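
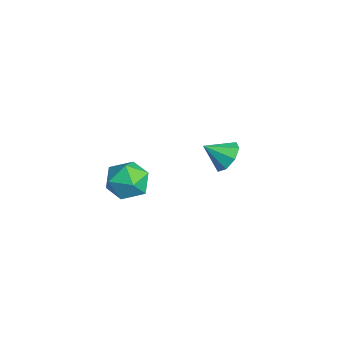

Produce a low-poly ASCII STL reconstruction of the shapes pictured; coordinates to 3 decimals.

solid 
facet normal -0.195 0.511 0.837
outer loop
vertex 3.555 -0.492 2.969
vertex 2.588 -0.878 2.979
vertex 3.356 -1.384 3.467
endloop
endfacet
facet normal 0.496 0.336 0.801
outer loop
vertex 3.555 -0.492 2.969
vertex 3.356 -1.384 3.467
vertex 4.219 -1.29 2.893
endloop
endfacet
facet normal 0.762 0.615 0.200
outer loop
vertex 3.555 -0.492 2.969
vertex 4.219 -1.29 2.893
vertex 3.985 -0.726 2.05
endloop
endfacet
facet normal 0.236 0.962 -0.134
outer loop
vertex 3.555 -0.492 2.969
vertex 3.985 -0.726 2.05
vertex 2.977 -0.471 2.104
endloop
endfacet
facet normal -0.356 0.898 0.259
outer loop
vertex 3.555 -0.492 2.969
vertex 2.977 -0.471 2.104
vertex 2.588 -0.878 2.979
endloop
endfacet
facet normal 0.541 -0.374 0.753
outer loop
vertex 4.219 -1.29 2.893
vertex 3.356 -1.384 3.467
vertex 3.663 -2.169 2.856
endloop
endfacet
facet normal -0.576 -0.091 0.812
outer loop
vertex 3.356 -1.384 3.467
vertex 2.588 -0.878 2.979
vertex 2.655 -1.914 2.91
endloop
endfacet
facet normal -0.836 0.534 -0.123
outer loop
vertex 2.588 -0.878 2.979
vertex 2.977 -0.471 2.104
vertex 2.421 -1.35 2.067
endloop
endfacet
facet normal 0.121 0.639 -0.760
outer loop
vertex 2.977 -0.471 2.104
vertex 3.985 -0.726 2.05
vertex 3.284 -1.256 1.493
endloop
endfacet
facet normal 0.973 0.077 -0.218
outer loop
vertex 3.985 -0.726 2.05
vertex 4.219 -1.29 2.893
vertex 4.052 -1.762 1.981
endloop
endfacet
facet normal -0.236 -0.962 0.134
outer loop
vertex 3.085 -2.148 1.991
vertex 3.663 -2.169 2.856
vertex 2.655 -1.914 2.91
endloop
endfacet
facet normal -0.762 -0.615 -0.200
outer loop
vertex 3.085 -2.148 1.991
vertex 2.655 -1.914 2.91
vertex 2.421 -1.35 2.067
endloop
endfacet
facet normal -0.496 -0.336 -0.801
outer loop
vertex 3.085 -2.148 1.991
vertex 2.421 -1.35 2.067
vertex 3.284 -1.256 1.493
endloop
endfacet
facet normal 0.195 -0.511 -0.837
outer loop
vertex 3.085 -2.148 1.991
vertex 3.284 -1.256 1.493
vertex 4.052 -1.762 1.981
endloop
endfacet
facet normal 0.356 -0.898 -0.259
outer loop
vertex 3.085 -2.148 1.991
vertex 4.052 -1.762 1.981
vertex 3.663 -2.169 2.856
endloop
endfacet
facet normal -0.121 -0.639 0.760
outer loop
vertex 2.655 -1.914 2.91
vertex 3.663 -2.169 2.856
vertex 3.356 -1.384 3.467
endloop
endfacet
facet normal -0.973 -0.077 0.218
outer loop
vertex 2.421 -1.35 2.067
vertex 2.655 -1.914 2.91
vertex 2.588 -0.878 2.979
endloop
endfacet
facet normal -0.541 0.374 -0.753
outer loop
vertex 3.284 -1.256 1.493
vertex 2.421 -1.35 2.067
vertex 2.977 -0.471 2.104
endloop
endfacet
facet normal 0.576 0.091 -0.812
outer loop
vertex 4.052 -1.762 1.981
vertex 3.284 -1.256 1.493
vertex 3.985 -0.726 2.05
endloop
endfacet
facet normal 0.836 -0.534 0.123
outer loop
vertex 3.663 -2.169 2.856
vertex 4.052 -1.762 1.981
vertex 4.219 -1.29 2.893
endloop
endfacet
facet normal 0.192 0.783 -0.592
outer loop
vertex -1.212 3.849 -1.758
vertex -1.623 4.387 -1.18
vertex -0.787 4.1 -1.288
endloop
endfacet
facet normal 0.542 -0.840 -0.041
outer loop
vertex -1.212 3.849 -1.758
vertex -0.787 4.1 -1.288
vertex -1.877 3.353 -0.4
endloop
endfacet
facet normal 0.193 0.783 -0.591
outer loop
vertex -0.787 4.1 -1.288
vertex -1.623 4.387 -1.18
vertex -0.852 4.518 -0.755
endloop
endfacet
facet normal 0.727 -0.494 0.476
outer loop
vertex -0.787 4.1 -1.288
vertex -0.852 4.518 -0.755
vertex -1.877 3.353 -0.4
endloop
endfacet
facet normal 0.193 0.783 -0.591
outer loop
vertex -0.852 4.518 -0.755
vertex -1.623 4.387 -1.18
vertex -1.369 4.86 -0.471
endloop
endfacet
facet normal 0.427 -0.101 0.899
outer loop
vertex -0.852 4.518 -0.755
vertex -1.369 4.86 -0.471
vertex -1.877 3.353 -0.4
endloop
endfacet
facet normal 0.192 0.783 -0.591
outer loop
vertex -1.369 4.86 -0.471
vertex -1.623 4.387 -1.18
vertex -2.034 4.924 -0.602
endloop
endfacet
facet normal -0.182 0.107 0.977
outer loop
vertex -1.369 4.86 -0.471
vertex -2.034 4.924 -0.602
vertex -1.877 3.353 -0.4
endloop
endfacet
facet normal 0.193 0.783 -0.591
outer loop
vertex -2.034 4.924 -0.602
vertex -1.623 4.387 -1.18
vertex -2.458 4.674 -1.072
endloop
endfacet
facet normal -0.745 0.011 0.667
outer loop
vertex -2.034 4.924 -0.602
vertex -2.458 4.674 -1.072
vertex -1.877 3.353 -0.4
endloop
endfacet
facet normal 0.193 0.783 -0.591
outer loop
vertex -2.458 4.674 -1.072
vertex -1.623 4.387 -1.18
vertex -2.393 4.255 -1.606
endloop
endfacet
facet normal -0.931 -0.334 0.149
outer loop
vertex -2.458 4.674 -1.072
vertex -2.393 4.255 -1.606
vertex -1.877 3.353 -0.4
endloop
endfacet
facet normal 0.193 0.783 -0.591
outer loop
vertex -2.393 4.255 -1.606
vertex -1.623 4.387 -1.18
vertex -1.877 3.914 -1.89
endloop
endfacet
facet normal -0.631 -0.726 -0.273
outer loop
vertex -2.393 4.255 -1.606
vertex -1.877 3.914 -1.89
vertex -1.877 3.353 -0.4
endloop
endfacet
facet normal 0.194 0.783 -0.591
outer loop
vertex -1.877 3.914 -1.89
vertex -1.623 4.387 -1.18
vertex -1.212 3.849 -1.758
endloop
endfacet
facet normal -0.022 -0.936 -0.352
outer loop
vertex -1.877 3.914 -1.89
vertex -1.212 3.849 -1.758
vertex -1.877 3.353 -0.4
endloop
endfacet

endsolid


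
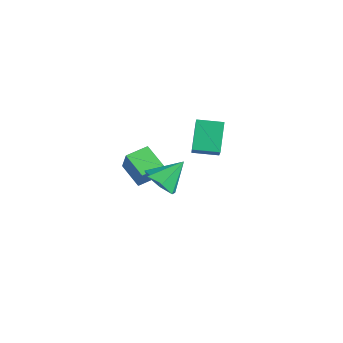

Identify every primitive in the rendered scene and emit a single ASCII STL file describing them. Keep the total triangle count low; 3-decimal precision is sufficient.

solid 
facet normal -0.493 0.090 -0.865
outer loop
vertex -4.747 0.501 -3.565
vertex -4.89 1.915 -3.336
vertex -3.277 0.78 -4.373
endloop
endfacet
facet normal 0.099 -0.982 -0.159
outer loop
vertex -2.43 0.625 -2.884
vertex -4.747 0.501 -3.565
vertex -3.277 0.78 -4.373
endloop
endfacet
facet normal -0.493 0.090 -0.865
outer loop
vertex -3.277 0.78 -4.373
vertex -4.89 1.915 -3.336
vertex -3.421 2.195 -4.144
endloop
endfacet
facet normal 0.865 0.165 -0.475
outer loop
vertex -3.421 2.195 -4.144
vertex -2.43 0.625 -2.884
vertex -3.277 0.78 -4.373
endloop
endfacet
facet normal -0.865 -0.164 0.475
outer loop
vertex -4.747 0.501 -3.565
vertex -4.043 1.76 -1.847
vertex -4.89 1.915 -3.336
endloop
endfacet
facet normal 0.099 -0.982 -0.160
outer loop
vertex -3.899 0.345 -2.076
vertex -4.747 0.501 -3.565
vertex -2.43 0.625 -2.884
endloop
endfacet
facet normal -0.864 -0.165 0.475
outer loop
vertex -3.899 0.345 -2.076
vertex -4.043 1.76 -1.847
vertex -4.747 0.501 -3.565
endloop
endfacet
facet normal -0.100 0.982 0.159
outer loop
vertex -4.89 1.915 -3.336
vertex -4.043 1.76 -1.847
vertex -3.421 2.195 -4.144
endloop
endfacet
facet normal 0.864 0.164 -0.475
outer loop
vertex -2.573 2.039 -2.655
vertex -2.43 0.625 -2.884
vertex -3.421 2.195 -4.144
endloop
endfacet
facet normal -0.099 0.982 0.159
outer loop
vertex -3.421 2.195 -4.144
vertex -4.043 1.76 -1.847
vertex -2.573 2.039 -2.655
endloop
endfacet
facet normal 0.493 -0.090 0.865
outer loop
vertex -2.573 2.039 -2.655
vertex -3.899 0.345 -2.076
vertex -2.43 0.625 -2.884
endloop
endfacet
facet normal 0.493 -0.090 0.865
outer loop
vertex -4.043 1.76 -1.847
vertex -3.899 0.345 -2.076
vertex -2.573 2.039 -2.655
endloop
endfacet
facet normal -0.674 0.334 -0.659
outer loop
vertex -2.242 3.82 0.55
vertex -1.461 5.117 0.408
vertex -1.175 3.015 -0.951
endloop
endfacet
facet normal -0.514 -0.853 0.092
outer loop
vertex 0.301 2.283 0.492
vertex -2.242 3.82 0.55
vertex -1.175 3.015 -0.951
endloop
endfacet
facet normal -0.674 0.334 -0.659
outer loop
vertex -1.175 3.015 -0.951
vertex -1.461 5.117 0.408
vertex -0.395 4.311 -1.092
endloop
endfacet
facet normal 0.531 -0.401 -0.747
outer loop
vertex -0.395 4.311 -1.092
vertex 0.301 2.283 0.492
vertex -1.175 3.015 -0.951
endloop
endfacet
facet normal -0.531 0.401 0.746
outer loop
vertex -2.242 3.82 0.55
vertex 0.015 4.385 1.851
vertex -1.461 5.117 0.408
endloop
endfacet
facet normal -0.513 -0.853 0.093
outer loop
vertex -0.765 3.089 1.992
vertex -2.242 3.82 0.55
vertex 0.301 2.283 0.492
endloop
endfacet
facet normal -0.531 0.401 0.747
outer loop
vertex -0.765 3.089 1.992
vertex 0.015 4.385 1.851
vertex -2.242 3.82 0.55
endloop
endfacet
facet normal 0.514 0.853 -0.093
outer loop
vertex -1.461 5.117 0.408
vertex 0.015 4.385 1.851
vertex -0.395 4.311 -1.092
endloop
endfacet
facet normal 0.530 -0.401 -0.747
outer loop
vertex 1.082 3.58 0.35
vertex 0.301 2.283 0.492
vertex -0.395 4.311 -1.092
endloop
endfacet
facet normal 0.513 0.853 -0.093
outer loop
vertex -0.395 4.311 -1.092
vertex 0.015 4.385 1.851
vertex 1.082 3.58 0.35
endloop
endfacet
facet normal 0.674 -0.334 0.659
outer loop
vertex 1.082 3.58 0.35
vertex -0.765 3.089 1.992
vertex 0.301 2.283 0.492
endloop
endfacet
facet normal 0.674 -0.334 0.659
outer loop
vertex 0.015 4.385 1.851
vertex -0.765 3.089 1.992
vertex 1.082 3.58 0.35
endloop
endfacet
facet normal -0.043 -0.732 -0.680
outer loop
vertex 4.017 -1.503 1.252
vertex 3.12 -1.053 0.824
vertex 4.163 -0.872 0.563
endloop
endfacet
facet normal 0.891 0.224 0.394
outer loop
vertex 4.017 -1.503 1.252
vertex 4.163 -0.872 0.563
vertex 3.2 0.293 2.076
endloop
endfacet
facet normal -0.043 -0.732 -0.680
outer loop
vertex 4.163 -0.872 0.563
vertex 3.12 -1.053 0.824
vertex 3.524 -0.377 0.071
endloop
endfacet
facet normal 0.670 0.730 -0.136
outer loop
vertex 4.163 -0.872 0.563
vertex 3.524 -0.377 0.071
vertex 3.2 0.293 2.076
endloop
endfacet
facet normal -0.042 -0.732 -0.680
outer loop
vertex 3.524 -0.377 0.071
vertex 3.12 -1.053 0.824
vertex 2.581 -0.392 0.146
endloop
endfacet
facet normal -0.041 0.946 -0.323
outer loop
vertex 3.524 -0.377 0.071
vertex 2.581 -0.392 0.146
vertex 3.2 0.293 2.076
endloop
endfacet
facet normal -0.043 -0.732 -0.680
outer loop
vertex 2.581 -0.392 0.146
vertex 3.12 -1.053 0.824
vertex 2.045 -0.905 0.732
endloop
endfacet
facet normal -0.705 0.708 -0.025
outer loop
vertex 2.581 -0.392 0.146
vertex 2.045 -0.905 0.732
vertex 3.2 0.293 2.076
endloop
endfacet
facet normal -0.043 -0.732 -0.680
outer loop
vertex 2.045 -0.905 0.732
vertex 3.12 -1.053 0.824
vertex 2.318 -1.53 1.388
endloop
endfacet
facet normal -0.824 0.198 0.531
outer loop
vertex 2.045 -0.905 0.732
vertex 2.318 -1.53 1.388
vertex 3.2 0.293 2.076
endloop
endfacet
facet normal -0.043 -0.732 -0.680
outer loop
vertex 2.318 -1.53 1.388
vertex 3.12 -1.053 0.824
vertex 3.196 -1.796 1.619
endloop
endfacet
facet normal -0.306 -0.203 0.930
outer loop
vertex 2.318 -1.53 1.388
vertex 3.196 -1.796 1.619
vertex 3.2 0.293 2.076
endloop
endfacet
facet normal -0.043 -0.732 -0.680
outer loop
vertex 3.196 -1.796 1.619
vertex 3.12 -1.053 0.824
vertex 4.017 -1.503 1.252
endloop
endfacet
facet normal 0.457 -0.191 0.869
outer loop
vertex 3.196 -1.796 1.619
vertex 4.017 -1.503 1.252
vertex 3.2 0.293 2.076
endloop
endfacet

endsolid


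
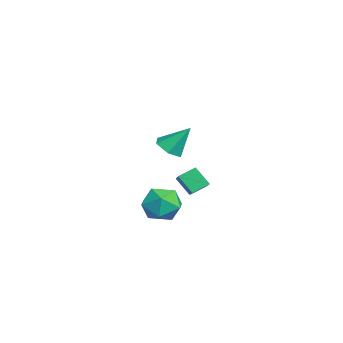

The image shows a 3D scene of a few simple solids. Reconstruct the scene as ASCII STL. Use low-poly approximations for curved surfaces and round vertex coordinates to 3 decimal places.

solid 
facet normal -0.898 -0.033 -0.438
outer loop
vertex -2.495 3.199 -1.031
vertex -2.722 3.931 -0.621
vertex -2.117 3.775 -1.85
endloop
endfacet
facet normal 0.262 -0.842 -0.472
outer loop
vertex -0.698 3.829 -1.159
vertex -2.495 3.199 -1.031
vertex -2.117 3.775 -1.85
endloop
endfacet
facet normal -0.898 -0.035 -0.438
outer loop
vertex -2.117 3.775 -1.85
vertex -2.722 3.931 -0.621
vertex -2.345 4.507 -1.44
endloop
endfacet
facet normal 0.352 0.538 -0.765
outer loop
vertex -2.345 4.507 -1.44
vertex -0.698 3.829 -1.159
vertex -2.117 3.775 -1.85
endloop
endfacet
facet normal -0.352 -0.538 0.766
outer loop
vertex -2.495 3.199 -1.031
vertex -1.303 3.985 0.07
vertex -2.722 3.931 -0.621
endloop
endfacet
facet normal 0.262 -0.842 -0.472
outer loop
vertex -1.075 3.253 -0.34
vertex -2.495 3.199 -1.031
vertex -0.698 3.829 -1.159
endloop
endfacet
facet normal -0.352 -0.538 0.766
outer loop
vertex -1.075 3.253 -0.34
vertex -1.303 3.985 0.07
vertex -2.495 3.199 -1.031
endloop
endfacet
facet normal -0.262 0.842 0.472
outer loop
vertex -2.722 3.931 -0.621
vertex -1.303 3.985 0.07
vertex -2.345 4.507 -1.44
endloop
endfacet
facet normal 0.352 0.538 -0.766
outer loop
vertex -0.925 4.561 -0.749
vertex -0.698 3.829 -1.159
vertex -2.345 4.507 -1.44
endloop
endfacet
facet normal -0.262 0.842 0.472
outer loop
vertex -2.345 4.507 -1.44
vertex -1.303 3.985 0.07
vertex -0.925 4.561 -0.749
endloop
endfacet
facet normal 0.899 0.034 0.437
outer loop
vertex -0.925 4.561 -0.749
vertex -1.075 3.253 -0.34
vertex -0.698 3.829 -1.159
endloop
endfacet
facet normal 0.898 0.034 0.438
outer loop
vertex -1.303 3.985 0.07
vertex -1.075 3.253 -0.34
vertex -0.925 4.561 -0.749
endloop
endfacet
facet normal -0.725 -0.463 0.511
outer loop
vertex 2.453 2.559 0.175
vertex 2.73 1.728 -0.185
vertex 3.103 2.04 0.627
endloop
endfacet
facet normal -0.500 0.120 0.857
outer loop
vertex 2.453 2.559 0.175
vertex 3.103 2.04 0.627
vertex 3.21 2.978 0.558
endloop
endfacet
facet normal -0.594 0.682 0.427
outer loop
vertex 2.453 2.559 0.175
vertex 3.21 2.978 0.558
vertex 2.903 3.246 -0.296
endloop
endfacet
facet normal -0.875 0.446 -0.185
outer loop
vertex 2.453 2.559 0.175
vertex 2.903 3.246 -0.296
vertex 2.606 2.473 -0.755
endloop
endfacet
facet normal -0.956 -0.261 -0.133
outer loop
vertex 2.453 2.559 0.175
vertex 2.606 2.473 -0.755
vertex 2.73 1.728 -0.185
endloop
endfacet
facet normal 0.200 0.049 0.979
outer loop
vertex 3.21 2.978 0.558
vertex 3.103 2.04 0.627
vertex 3.954 2.407 0.435
endloop
endfacet
facet normal -0.163 -0.894 0.418
outer loop
vertex 3.103 2.04 0.627
vertex 2.73 1.728 -0.185
vertex 3.657 1.634 -0.024
endloop
endfacet
facet normal -0.538 -0.567 -0.624
outer loop
vertex 2.73 1.728 -0.185
vertex 2.606 2.473 -0.755
vertex 3.35 1.902 -0.878
endloop
endfacet
facet normal -0.408 0.577 -0.707
outer loop
vertex 2.606 2.473 -0.755
vertex 2.903 3.246 -0.296
vertex 3.457 2.84 -0.947
endloop
endfacet
facet normal 0.048 0.958 0.283
outer loop
vertex 2.903 3.246 -0.296
vertex 3.21 2.978 0.558
vertex 3.83 3.152 -0.135
endloop
endfacet
facet normal 0.875 -0.446 0.185
outer loop
vertex 4.107 2.321 -0.495
vertex 3.954 2.407 0.435
vertex 3.657 1.634 -0.024
endloop
endfacet
facet normal 0.594 -0.682 -0.427
outer loop
vertex 4.107 2.321 -0.495
vertex 3.657 1.634 -0.024
vertex 3.35 1.902 -0.878
endloop
endfacet
facet normal 0.500 -0.120 -0.857
outer loop
vertex 4.107 2.321 -0.495
vertex 3.35 1.902 -0.878
vertex 3.457 2.84 -0.947
endloop
endfacet
facet normal 0.725 0.463 -0.511
outer loop
vertex 4.107 2.321 -0.495
vertex 3.457 2.84 -0.947
vertex 3.83 3.152 -0.135
endloop
endfacet
facet normal 0.956 0.261 0.133
outer loop
vertex 4.107 2.321 -0.495
vertex 3.83 3.152 -0.135
vertex 3.954 2.407 0.435
endloop
endfacet
facet normal 0.408 -0.577 0.707
outer loop
vertex 3.657 1.634 -0.024
vertex 3.954 2.407 0.435
vertex 3.103 2.04 0.627
endloop
endfacet
facet normal -0.048 -0.958 -0.283
outer loop
vertex 3.35 1.902 -0.878
vertex 3.657 1.634 -0.024
vertex 2.73 1.728 -0.185
endloop
endfacet
facet normal -0.200 -0.049 -0.979
outer loop
vertex 3.457 2.84 -0.947
vertex 3.35 1.902 -0.878
vertex 2.606 2.473 -0.755
endloop
endfacet
facet normal 0.163 0.894 -0.418
outer loop
vertex 3.83 3.152 -0.135
vertex 3.457 2.84 -0.947
vertex 2.903 3.246 -0.296
endloop
endfacet
facet normal 0.538 0.567 0.624
outer loop
vertex 3.954 2.407 0.435
vertex 3.83 3.152 -0.135
vertex 3.21 2.978 0.558
endloop
endfacet
facet normal -0.108 -0.604 -0.790
outer loop
vertex 2.473 2.255 2.855
vertex 2.145 2.767 2.508
vertex 2.841 2.703 2.462
endloop
endfacet
facet normal 0.817 -0.195 0.542
outer loop
vertex 2.473 2.255 2.855
vertex 2.841 2.703 2.462
vertex 2.295 3.613 3.612
endloop
endfacet
facet normal -0.108 -0.605 -0.789
outer loop
vertex 2.841 2.703 2.462
vertex 2.145 2.767 2.508
vertex 2.512 3.215 2.114
endloop
endfacet
facet normal 0.847 0.532 -0.019
outer loop
vertex 2.841 2.703 2.462
vertex 2.512 3.215 2.114
vertex 2.295 3.613 3.612
endloop
endfacet
facet normal -0.107 -0.606 -0.788
outer loop
vertex 2.512 3.215 2.114
vertex 2.145 2.767 2.508
vertex 1.817 3.278 2.16
endloop
endfacet
facet normal 0.071 0.967 -0.246
outer loop
vertex 2.512 3.215 2.114
vertex 1.817 3.278 2.16
vertex 2.295 3.613 3.612
endloop
endfacet
facet normal -0.106 -0.605 -0.789
outer loop
vertex 1.817 3.278 2.16
vertex 2.145 2.767 2.508
vertex 1.449 2.83 2.553
endloop
endfacet
facet normal -0.732 0.676 0.085
outer loop
vertex 1.817 3.278 2.16
vertex 1.449 2.83 2.553
vertex 2.295 3.613 3.612
endloop
endfacet
facet normal -0.106 -0.605 -0.789
outer loop
vertex 1.449 2.83 2.553
vertex 2.145 2.767 2.508
vertex 1.778 2.319 2.901
endloop
endfacet
facet normal -0.762 -0.051 0.646
outer loop
vertex 1.449 2.83 2.553
vertex 1.778 2.319 2.901
vertex 2.295 3.613 3.612
endloop
endfacet
facet normal -0.108 -0.604 -0.790
outer loop
vertex 1.778 2.319 2.901
vertex 2.145 2.767 2.508
vertex 2.473 2.255 2.855
endloop
endfacet
facet normal 0.013 -0.486 0.874
outer loop
vertex 1.778 2.319 2.901
vertex 2.473 2.255 2.855
vertex 2.295 3.613 3.612
endloop
endfacet

endsolid


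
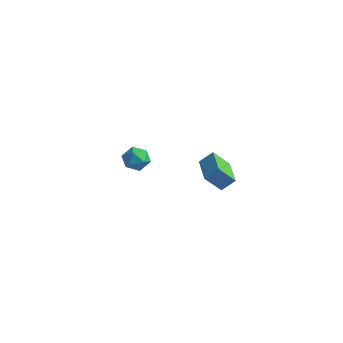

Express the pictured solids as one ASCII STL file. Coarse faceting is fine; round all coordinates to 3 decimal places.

solid 
facet normal -0.486 -0.561 -0.670
outer loop
vertex 4.141 -3.784 1.954
vertex 2.55 -2.399 1.948
vertex 4.795 -3.039 0.855
endloop
endfacet
facet normal 0.754 -0.657 0.003
outer loop
vertex 5.33 -2.421 1.592
vertex 4.141 -3.784 1.954
vertex 4.795 -3.039 0.855
endloop
endfacet
facet normal -0.486 -0.561 -0.670
outer loop
vertex 4.795 -3.039 0.855
vertex 2.55 -2.399 1.948
vertex 3.204 -1.653 0.849
endloop
endfacet
facet normal 0.441 0.504 -0.743
outer loop
vertex 3.204 -1.653 0.849
vertex 5.33 -2.421 1.592
vertex 4.795 -3.039 0.855
endloop
endfacet
facet normal -0.441 -0.504 0.743
outer loop
vertex 4.141 -3.784 1.954
vertex 3.085 -1.781 2.685
vertex 2.55 -2.399 1.948
endloop
endfacet
facet normal 0.754 -0.657 0.003
outer loop
vertex 4.676 -3.167 2.691
vertex 4.141 -3.784 1.954
vertex 5.33 -2.421 1.592
endloop
endfacet
facet normal -0.442 -0.504 0.742
outer loop
vertex 4.676 -3.167 2.691
vertex 3.085 -1.781 2.685
vertex 4.141 -3.784 1.954
endloop
endfacet
facet normal -0.754 0.657 -0.003
outer loop
vertex 2.55 -2.399 1.948
vertex 3.085 -1.781 2.685
vertex 3.204 -1.653 0.849
endloop
endfacet
facet normal 0.441 0.504 -0.742
outer loop
vertex 3.739 -1.036 1.586
vertex 5.33 -2.421 1.592
vertex 3.204 -1.653 0.849
endloop
endfacet
facet normal -0.754 0.657 -0.003
outer loop
vertex 3.204 -1.653 0.849
vertex 3.085 -1.781 2.685
vertex 3.739 -1.036 1.586
endloop
endfacet
facet normal 0.486 0.561 0.670
outer loop
vertex 3.739 -1.036 1.586
vertex 4.676 -3.167 2.691
vertex 5.33 -2.421 1.592
endloop
endfacet
facet normal 0.486 0.561 0.670
outer loop
vertex 3.085 -1.781 2.685
vertex 4.676 -3.167 2.691
vertex 3.739 -1.036 1.586
endloop
endfacet
facet normal -0.548 0.699 -0.459
outer loop
vertex -3.909 -0.478 -2.33
vertex -4.664 -0.67 -1.722
vertex -3.995 0.015 -1.477
endloop
endfacet
facet normal 0.147 0.863 -0.484
outer loop
vertex -3.909 -0.478 -2.33
vertex -3.995 0.015 -1.477
vertex -3.108 -0.304 -1.777
endloop
endfacet
facet normal 0.488 0.327 -0.809
outer loop
vertex -3.909 -0.478 -2.33
vertex -3.108 -0.304 -1.777
vertex -3.23 -1.185 -2.207
endloop
endfacet
facet normal 0.005 -0.167 -0.986
outer loop
vertex -3.909 -0.478 -2.33
vertex -3.23 -1.185 -2.207
vertex -4.191 -1.412 -2.173
endloop
endfacet
facet normal -0.636 0.063 -0.769
outer loop
vertex -3.909 -0.478 -2.33
vertex -4.191 -1.412 -2.173
vertex -4.664 -0.67 -1.722
endloop
endfacet
facet normal 0.388 0.903 0.186
outer loop
vertex -3.108 -0.304 -1.777
vertex -3.995 0.015 -1.477
vertex -3.369 -0.388 -0.827
endloop
endfacet
facet normal -0.736 0.638 0.227
outer loop
vertex -3.995 0.015 -1.477
vertex -4.664 -0.67 -1.722
vertex -4.33 -0.615 -0.793
endloop
endfacet
facet normal -0.878 -0.392 -0.276
outer loop
vertex -4.664 -0.67 -1.722
vertex -4.191 -1.412 -2.173
vertex -4.452 -1.496 -1.223
endloop
endfacet
facet normal 0.158 -0.764 -0.626
outer loop
vertex -4.191 -1.412 -2.173
vertex -3.23 -1.185 -2.207
vertex -3.565 -1.815 -1.523
endloop
endfacet
facet normal 0.940 0.036 -0.340
outer loop
vertex -3.23 -1.185 -2.207
vertex -3.108 -0.304 -1.777
vertex -2.896 -1.13 -1.278
endloop
endfacet
facet normal -0.005 0.167 0.986
outer loop
vertex -3.651 -1.322 -0.67
vertex -3.369 -0.388 -0.827
vertex -4.33 -0.615 -0.793
endloop
endfacet
facet normal -0.488 -0.327 0.809
outer loop
vertex -3.651 -1.322 -0.67
vertex -4.33 -0.615 -0.793
vertex -4.452 -1.496 -1.223
endloop
endfacet
facet normal -0.147 -0.863 0.484
outer loop
vertex -3.651 -1.322 -0.67
vertex -4.452 -1.496 -1.223
vertex -3.565 -1.815 -1.523
endloop
endfacet
facet normal 0.548 -0.699 0.459
outer loop
vertex -3.651 -1.322 -0.67
vertex -3.565 -1.815 -1.523
vertex -2.896 -1.13 -1.278
endloop
endfacet
facet normal 0.636 -0.063 0.769
outer loop
vertex -3.651 -1.322 -0.67
vertex -2.896 -1.13 -1.278
vertex -3.369 -0.388 -0.827
endloop
endfacet
facet normal -0.158 0.764 0.626
outer loop
vertex -4.33 -0.615 -0.793
vertex -3.369 -0.388 -0.827
vertex -3.995 0.015 -1.477
endloop
endfacet
facet normal -0.940 -0.036 0.340
outer loop
vertex -4.452 -1.496 -1.223
vertex -4.33 -0.615 -0.793
vertex -4.664 -0.67 -1.722
endloop
endfacet
facet normal -0.388 -0.903 -0.186
outer loop
vertex -3.565 -1.815 -1.523
vertex -4.452 -1.496 -1.223
vertex -4.191 -1.412 -2.173
endloop
endfacet
facet normal 0.736 -0.638 -0.227
outer loop
vertex -2.896 -1.13 -1.278
vertex -3.565 -1.815 -1.523
vertex -3.23 -1.185 -2.207
endloop
endfacet
facet normal 0.878 0.392 0.276
outer loop
vertex -3.369 -0.388 -0.827
vertex -2.896 -1.13 -1.278
vertex -3.108 -0.304 -1.777
endloop
endfacet

endsolid


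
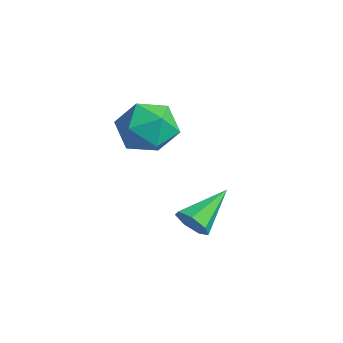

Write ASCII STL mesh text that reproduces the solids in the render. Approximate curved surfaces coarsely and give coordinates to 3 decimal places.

solid 
facet normal -0.615 0.760 0.207
outer loop
vertex -3.407 -2.304 3.1
vertex -3.96 -2.934 3.769
vertex -3.13 -2.362 4.134
endloop
endfacet
facet normal 0.038 0.998 0.046
outer loop
vertex -3.407 -2.304 3.1
vertex -3.13 -2.362 4.134
vertex -2.372 -2.356 3.376
endloop
endfacet
facet normal 0.201 0.766 -0.610
outer loop
vertex -3.407 -2.304 3.1
vertex -2.372 -2.356 3.376
vertex -2.733 -2.925 2.542
endloop
endfacet
facet normal -0.351 0.385 -0.853
outer loop
vertex -3.407 -2.304 3.1
vertex -2.733 -2.925 2.542
vertex -3.715 -3.282 2.785
endloop
endfacet
facet normal -0.856 0.382 -0.348
outer loop
vertex -3.407 -2.304 3.1
vertex -3.715 -3.282 2.785
vertex -3.96 -2.934 3.769
endloop
endfacet
facet normal 0.499 0.705 0.504
outer loop
vertex -2.372 -2.356 3.376
vertex -3.13 -2.362 4.134
vertex -2.285 -3.018 4.215
endloop
endfacet
facet normal -0.558 0.320 0.766
outer loop
vertex -3.13 -2.362 4.134
vertex -3.96 -2.934 3.769
vertex -3.267 -3.375 4.458
endloop
endfacet
facet normal -0.947 -0.292 -0.132
outer loop
vertex -3.96 -2.934 3.769
vertex -3.715 -3.282 2.785
vertex -3.628 -3.944 3.624
endloop
endfacet
facet normal -0.131 -0.286 -0.949
outer loop
vertex -3.715 -3.282 2.785
vertex -2.733 -2.925 2.542
vertex -2.87 -3.938 2.866
endloop
endfacet
facet normal 0.763 0.331 -0.556
outer loop
vertex -2.733 -2.925 2.542
vertex -2.372 -2.356 3.376
vertex -2.04 -3.366 3.231
endloop
endfacet
facet normal 0.351 -0.385 0.853
outer loop
vertex -2.593 -3.996 3.9
vertex -2.285 -3.018 4.215
vertex -3.267 -3.375 4.458
endloop
endfacet
facet normal -0.201 -0.766 0.610
outer loop
vertex -2.593 -3.996 3.9
vertex -3.267 -3.375 4.458
vertex -3.628 -3.944 3.624
endloop
endfacet
facet normal -0.038 -0.998 -0.046
outer loop
vertex -2.593 -3.996 3.9
vertex -3.628 -3.944 3.624
vertex -2.87 -3.938 2.866
endloop
endfacet
facet normal 0.615 -0.760 -0.207
outer loop
vertex -2.593 -3.996 3.9
vertex -2.87 -3.938 2.866
vertex -2.04 -3.366 3.231
endloop
endfacet
facet normal 0.856 -0.382 0.348
outer loop
vertex -2.593 -3.996 3.9
vertex -2.04 -3.366 3.231
vertex -2.285 -3.018 4.215
endloop
endfacet
facet normal 0.131 0.286 0.949
outer loop
vertex -3.267 -3.375 4.458
vertex -2.285 -3.018 4.215
vertex -3.13 -2.362 4.134
endloop
endfacet
facet normal -0.763 -0.331 0.556
outer loop
vertex -3.628 -3.944 3.624
vertex -3.267 -3.375 4.458
vertex -3.96 -2.934 3.769
endloop
endfacet
facet normal -0.499 -0.705 -0.504
outer loop
vertex -2.87 -3.938 2.866
vertex -3.628 -3.944 3.624
vertex -3.715 -3.282 2.785
endloop
endfacet
facet normal 0.558 -0.320 -0.766
outer loop
vertex -2.04 -3.366 3.231
vertex -2.87 -3.938 2.866
vertex -2.733 -2.925 2.542
endloop
endfacet
facet normal 0.947 0.292 0.132
outer loop
vertex -2.285 -3.018 4.215
vertex -2.04 -3.366 3.231
vertex -2.372 -2.356 3.376
endloop
endfacet
facet normal 0.254 -0.857 -0.448
outer loop
vertex -0.966 -2.744 0.501
vertex -1.3 -2.561 -0.038
vertex -0.667 -2.451 0.11
endloop
endfacet
facet normal 0.688 0.221 0.692
outer loop
vertex -0.966 -2.744 0.501
vertex -0.667 -2.451 0.11
vertex -1.74 -1.079 0.738
endloop
endfacet
facet normal 0.254 -0.857 -0.448
outer loop
vertex -0.667 -2.451 0.11
vertex -1.3 -2.561 -0.038
vertex -0.845 -2.241 -0.392
endloop
endfacet
facet normal 0.784 0.621 -0.018
outer loop
vertex -0.667 -2.451 0.11
vertex -0.845 -2.241 -0.392
vertex -1.74 -1.079 0.738
endloop
endfacet
facet normal 0.254 -0.857 -0.448
outer loop
vertex -0.845 -2.241 -0.392
vertex -1.3 -2.561 -0.038
vertex -1.366 -2.272 -0.628
endloop
endfacet
facet normal 0.228 0.763 -0.604
outer loop
vertex -0.845 -2.241 -0.392
vertex -1.366 -2.272 -0.628
vertex -1.74 -1.079 0.738
endloop
endfacet
facet normal 0.254 -0.857 -0.448
outer loop
vertex -1.366 -2.272 -0.628
vertex -1.3 -2.561 -0.038
vertex -1.838 -2.521 -0.419
endloop
endfacet
facet normal -0.562 0.540 -0.626
outer loop
vertex -1.366 -2.272 -0.628
vertex -1.838 -2.521 -0.419
vertex -1.74 -1.079 0.738
endloop
endfacet
facet normal 0.254 -0.857 -0.448
outer loop
vertex -1.838 -2.521 -0.419
vertex -1.3 -2.561 -0.038
vertex -1.905 -2.8 0.077
endloop
endfacet
facet normal -0.991 0.120 -0.066
outer loop
vertex -1.838 -2.521 -0.419
vertex -1.905 -2.8 0.077
vertex -1.74 -1.079 0.738
endloop
endfacet
facet normal 0.253 -0.857 -0.449
outer loop
vertex -1.905 -2.8 0.077
vertex -1.3 -2.561 -0.038
vertex -1.517 -2.9 0.486
endloop
endfacet
facet normal -0.735 -0.180 0.653
outer loop
vertex -1.905 -2.8 0.077
vertex -1.517 -2.9 0.486
vertex -1.74 -1.079 0.738
endloop
endfacet
facet normal 0.255 -0.857 -0.449
outer loop
vertex -1.517 -2.9 0.486
vertex -1.3 -2.561 -0.038
vertex -0.966 -2.744 0.501
endloop
endfacet
facet normal 0.011 -0.136 0.991
outer loop
vertex -1.517 -2.9 0.486
vertex -0.966 -2.744 0.501
vertex -1.74 -1.079 0.738
endloop
endfacet

endsolid


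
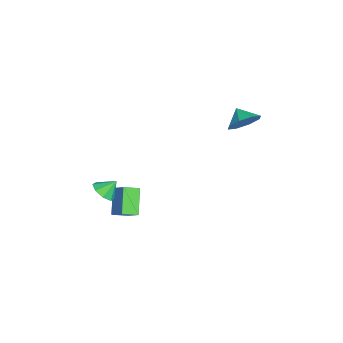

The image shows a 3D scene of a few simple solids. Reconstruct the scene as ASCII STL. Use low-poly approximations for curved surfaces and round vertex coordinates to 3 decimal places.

solid 
facet normal 0.733 0.355 -0.580
outer loop
vertex 0.826 4.375 4.492
vertex 0.362 3.99 3.67
vertex 0.326 4.879 4.169
endloop
endfacet
facet normal -0.314 0.272 0.910
outer loop
vertex 0.826 4.375 4.492
vertex 0.326 4.879 4.169
vertex -0.422 3.61 4.29
endloop
endfacet
facet normal 0.732 0.356 -0.581
outer loop
vertex 0.326 4.879 4.169
vertex 0.362 3.99 3.67
vertex -0.154 4.862 3.553
endloop
endfacet
facet normal -0.704 0.466 0.536
outer loop
vertex 0.326 4.879 4.169
vertex -0.154 4.862 3.553
vertex -0.422 3.61 4.29
endloop
endfacet
facet normal 0.733 0.356 -0.579
outer loop
vertex -0.154 4.862 3.553
vertex 0.362 3.99 3.67
vertex -0.331 4.335 3.005
endloop
endfacet
facet normal -0.966 0.249 0.072
outer loop
vertex -0.154 4.862 3.553
vertex -0.331 4.335 3.005
vertex -0.422 3.61 4.29
endloop
endfacet
facet normal 0.733 0.355 -0.580
outer loop
vertex -0.331 4.335 3.005
vertex 0.362 3.99 3.67
vertex -0.102 3.605 2.847
endloop
endfacet
facet normal -0.945 -0.251 -0.209
outer loop
vertex -0.331 4.335 3.005
vertex -0.102 3.605 2.847
vertex -0.422 3.61 4.29
endloop
endfacet
facet normal 0.733 0.355 -0.580
outer loop
vertex -0.102 3.605 2.847
vertex 0.362 3.99 3.67
vertex 0.398 3.101 3.171
endloop
endfacet
facet normal -0.655 -0.742 -0.143
outer loop
vertex -0.102 3.605 2.847
vertex 0.398 3.101 3.171
vertex -0.422 3.61 4.29
endloop
endfacet
facet normal 0.732 0.356 -0.581
outer loop
vertex 0.398 3.101 3.171
vertex 0.362 3.99 3.67
vertex 0.878 3.118 3.786
endloop
endfacet
facet normal -0.264 -0.936 0.232
outer loop
vertex 0.398 3.101 3.171
vertex 0.878 3.118 3.786
vertex -0.422 3.61 4.29
endloop
endfacet
facet normal 0.733 0.356 -0.580
outer loop
vertex 0.878 3.118 3.786
vertex 0.362 3.99 3.67
vertex 1.055 3.646 4.334
endloop
endfacet
facet normal -0.003 -0.720 0.694
outer loop
vertex 0.878 3.118 3.786
vertex 1.055 3.646 4.334
vertex -0.422 3.61 4.29
endloop
endfacet
facet normal 0.733 0.356 -0.580
outer loop
vertex 1.055 3.646 4.334
vertex 0.362 3.99 3.67
vertex 0.826 4.375 4.492
endloop
endfacet
facet normal -0.024 -0.219 0.975
outer loop
vertex 1.055 3.646 4.334
vertex 0.826 4.375 4.492
vertex -0.422 3.61 4.29
endloop
endfacet
facet normal 0.111 -0.683 -0.722
outer loop
vertex 1.943 -3.738 -1.018
vertex 1.159 -3.702 -1.173
vertex 1.807 -3.315 -1.439
endloop
endfacet
facet normal 0.731 0.585 0.352
outer loop
vertex 1.943 -3.738 -1.018
vertex 1.807 -3.315 -1.439
vertex 1.041 -2.978 -0.407
endloop
endfacet
facet normal 0.111 -0.683 -0.722
outer loop
vertex 1.807 -3.315 -1.439
vertex 1.159 -3.702 -1.173
vertex 1.291 -3.119 -1.704
endloop
endfacet
facet normal 0.368 0.929 -0.030
outer loop
vertex 1.807 -3.315 -1.439
vertex 1.291 -3.119 -1.704
vertex 1.041 -2.978 -0.407
endloop
endfacet
facet normal 0.111 -0.683 -0.722
outer loop
vertex 1.291 -3.119 -1.704
vertex 1.159 -3.702 -1.173
vertex 0.698 -3.264 -1.658
endloop
endfacet
facet normal -0.246 0.957 -0.151
outer loop
vertex 1.291 -3.119 -1.704
vertex 0.698 -3.264 -1.658
vertex 1.041 -2.978 -0.407
endloop
endfacet
facet normal 0.111 -0.683 -0.722
outer loop
vertex 0.698 -3.264 -1.658
vertex 1.159 -3.702 -1.173
vertex 0.375 -3.666 -1.328
endloop
endfacet
facet normal -0.755 0.654 0.058
outer loop
vertex 0.698 -3.264 -1.658
vertex 0.375 -3.666 -1.328
vertex 1.041 -2.978 -0.407
endloop
endfacet
facet normal 0.111 -0.684 -0.721
outer loop
vertex 0.375 -3.666 -1.328
vertex 1.159 -3.702 -1.173
vertex 0.511 -4.089 -0.906
endloop
endfacet
facet normal -0.858 0.197 0.474
outer loop
vertex 0.375 -3.666 -1.328
vertex 0.511 -4.089 -0.906
vertex 1.041 -2.978 -0.407
endloop
endfacet
facet normal 0.111 -0.683 -0.721
outer loop
vertex 0.511 -4.089 -0.906
vertex 1.159 -3.702 -1.173
vertex 1.027 -4.285 -0.641
endloop
endfacet
facet normal -0.496 -0.148 0.856
outer loop
vertex 0.511 -4.089 -0.906
vertex 1.027 -4.285 -0.641
vertex 1.041 -2.978 -0.407
endloop
endfacet
facet normal 0.111 -0.683 -0.721
outer loop
vertex 1.027 -4.285 -0.641
vertex 1.159 -3.702 -1.173
vertex 1.62 -4.14 -0.687
endloop
endfacet
facet normal 0.119 -0.176 0.977
outer loop
vertex 1.027 -4.285 -0.641
vertex 1.62 -4.14 -0.687
vertex 1.041 -2.978 -0.407
endloop
endfacet
facet normal 0.111 -0.683 -0.721
outer loop
vertex 1.62 -4.14 -0.687
vertex 1.159 -3.702 -1.173
vertex 1.943 -3.738 -1.018
endloop
endfacet
facet normal 0.628 0.128 0.768
outer loop
vertex 1.62 -4.14 -0.687
vertex 1.943 -3.738 -1.018
vertex 1.041 -2.978 -0.407
endloop
endfacet
facet normal -0.688 0.072 0.722
outer loop
vertex 0.064 -2.589 -1.744
vertex -0.226 -1.672 -2.112
vertex -0.785 -3.16 -2.496
endloop
endfacet
facet normal 0.282 -0.890 0.357
outer loop
vertex 0.446 -3.288 -3.788
vertex 0.064 -2.589 -1.744
vertex -0.785 -3.16 -2.496
endloop
endfacet
facet normal -0.688 0.072 0.723
outer loop
vertex -0.785 -3.16 -2.496
vertex -0.226 -1.672 -2.112
vertex -1.076 -2.243 -2.864
endloop
endfacet
facet normal -0.668 -0.450 -0.592
outer loop
vertex -1.076 -2.243 -2.864
vertex 0.446 -3.288 -3.788
vertex -0.785 -3.16 -2.496
endloop
endfacet
facet normal 0.669 0.449 0.593
outer loop
vertex 0.064 -2.589 -1.744
vertex 1.005 -1.8 -3.404
vertex -0.226 -1.672 -2.112
endloop
endfacet
facet normal 0.282 -0.890 0.357
outer loop
vertex 1.296 -2.717 -3.036
vertex 0.064 -2.589 -1.744
vertex 0.446 -3.288 -3.788
endloop
endfacet
facet normal 0.668 0.450 0.593
outer loop
vertex 1.296 -2.717 -3.036
vertex 1.005 -1.8 -3.404
vertex 0.064 -2.589 -1.744
endloop
endfacet
facet normal -0.282 0.890 -0.357
outer loop
vertex -0.226 -1.672 -2.112
vertex 1.005 -1.8 -3.404
vertex -1.076 -2.243 -2.864
endloop
endfacet
facet normal -0.668 -0.449 -0.593
outer loop
vertex 0.156 -2.371 -4.156
vertex 0.446 -3.288 -3.788
vertex -1.076 -2.243 -2.864
endloop
endfacet
facet normal -0.282 0.890 -0.357
outer loop
vertex -1.076 -2.243 -2.864
vertex 1.005 -1.8 -3.404
vertex 0.156 -2.371 -4.156
endloop
endfacet
facet normal 0.688 -0.072 -0.722
outer loop
vertex 0.156 -2.371 -4.156
vertex 1.296 -2.717 -3.036
vertex 0.446 -3.288 -3.788
endloop
endfacet
facet normal 0.688 -0.072 -0.722
outer loop
vertex 1.005 -1.8 -3.404
vertex 1.296 -2.717 -3.036
vertex 0.156 -2.371 -4.156
endloop
endfacet

endsolid


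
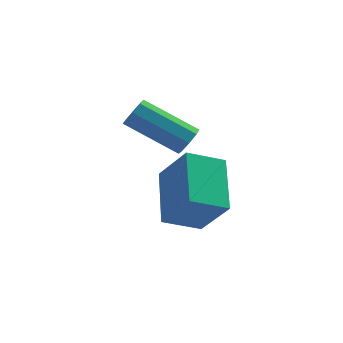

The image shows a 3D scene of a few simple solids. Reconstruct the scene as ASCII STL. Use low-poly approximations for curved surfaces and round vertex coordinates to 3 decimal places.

solid 
facet normal -0.475 0.425 -0.771
outer loop
vertex -0.614 -2.926 -3.707
vertex -0.699 -1.041 -2.616
vertex 0.635 -2.546 -4.267
endloop
endfacet
facet normal 0.039 -0.865 -0.500
outer loop
vertex 1.499 -3.319 -2.864
vertex -0.614 -2.926 -3.707
vertex 0.635 -2.546 -4.267
endloop
endfacet
facet normal -0.474 0.425 -0.771
outer loop
vertex 0.635 -2.546 -4.267
vertex -0.699 -1.041 -2.616
vertex 0.55 -0.661 -3.175
endloop
endfacet
facet normal 0.879 0.268 -0.394
outer loop
vertex 0.55 -0.661 -3.175
vertex 1.499 -3.319 -2.864
vertex 0.635 -2.546 -4.267
endloop
endfacet
facet normal -0.879 -0.268 0.394
outer loop
vertex -0.614 -2.926 -3.707
vertex 0.165 -1.814 -1.213
vertex -0.699 -1.041 -2.616
endloop
endfacet
facet normal 0.039 -0.865 -0.501
outer loop
vertex 0.25 -3.699 -2.305
vertex -0.614 -2.926 -3.707
vertex 1.499 -3.319 -2.864
endloop
endfacet
facet normal -0.879 -0.268 0.394
outer loop
vertex 0.25 -3.699 -2.305
vertex 0.165 -1.814 -1.213
vertex -0.614 -2.926 -3.707
endloop
endfacet
facet normal -0.039 0.865 0.501
outer loop
vertex -0.699 -1.041 -2.616
vertex 0.165 -1.814 -1.213
vertex 0.55 -0.661 -3.175
endloop
endfacet
facet normal 0.879 0.268 -0.394
outer loop
vertex 1.414 -1.434 -1.773
vertex 1.499 -3.319 -2.864
vertex 0.55 -0.661 -3.175
endloop
endfacet
facet normal -0.039 0.865 0.501
outer loop
vertex 0.55 -0.661 -3.175
vertex 0.165 -1.814 -1.213
vertex 1.414 -1.434 -1.773
endloop
endfacet
facet normal 0.474 -0.425 0.771
outer loop
vertex 1.414 -1.434 -1.773
vertex 0.25 -3.699 -2.305
vertex 1.499 -3.319 -2.864
endloop
endfacet
facet normal 0.475 -0.425 0.771
outer loop
vertex 0.165 -1.814 -1.213
vertex 0.25 -3.699 -2.305
vertex 1.414 -1.434 -1.773
endloop
endfacet
facet normal 0.825 -0.217 -0.522
outer loop
vertex 0.475 -2.28 -0.135
vertex 0.246 -2.038 -0.598
vertex 0.568 -1.854 -0.165
endloop
endfacet
facet normal 0.524 -0.054 0.850
outer loop
vertex 0.475 -2.28 -0.135
vertex 0.568 -1.854 -0.165
vertex -1.257 -1.824 0.961
endloop
endfacet
facet normal 0.524 -0.055 0.850
outer loop
vertex -1.257 -1.824 0.961
vertex 0.568 -1.854 -0.165
vertex -1.164 -1.399 0.931
endloop
endfacet
facet normal -0.825 0.217 0.522
outer loop
vertex -1.257 -1.824 0.961
vertex -1.164 -1.399 0.931
vertex -1.486 -1.582 0.498
endloop
endfacet
facet normal 0.825 -0.218 -0.521
outer loop
vertex 0.568 -1.854 -0.165
vertex 0.246 -2.038 -0.598
vertex 0.473 -1.537 -0.448
endloop
endfacet
facet normal 0.521 0.650 0.553
outer loop
vertex 0.568 -1.854 -0.165
vertex 0.473 -1.537 -0.448
vertex -1.164 -1.399 0.931
endloop
endfacet
facet normal 0.521 0.650 0.553
outer loop
vertex -1.164 -1.399 0.931
vertex 0.473 -1.537 -0.448
vertex -1.26 -1.081 0.648
endloop
endfacet
facet normal -0.825 0.216 0.522
outer loop
vertex -1.164 -1.399 0.931
vertex -1.26 -1.081 0.648
vertex -1.486 -1.582 0.498
endloop
endfacet
facet normal 0.824 -0.217 -0.523
outer loop
vertex 0.473 -1.537 -0.448
vertex 0.246 -2.038 -0.598
vertex 0.244 -1.513 -0.819
endloop
endfacet
facet normal 0.213 0.975 -0.069
outer loop
vertex 0.473 -1.537 -0.448
vertex 0.244 -1.513 -0.819
vertex -1.26 -1.081 0.648
endloop
endfacet
facet normal 0.213 0.975 -0.068
outer loop
vertex -1.26 -1.081 0.648
vertex 0.244 -1.513 -0.819
vertex -1.488 -1.057 0.277
endloop
endfacet
facet normal -0.826 0.216 0.521
outer loop
vertex -1.26 -1.081 0.648
vertex -1.488 -1.057 0.277
vertex -1.486 -1.582 0.498
endloop
endfacet
facet normal 0.825 -0.216 -0.521
outer loop
vertex 0.244 -1.513 -0.819
vertex 0.246 -2.038 -0.598
vertex 0.017 -1.796 -1.061
endloop
endfacet
facet normal -0.218 0.729 -0.648
outer loop
vertex 0.244 -1.513 -0.819
vertex 0.017 -1.796 -1.061
vertex -1.488 -1.057 0.277
endloop
endfacet
facet normal -0.218 0.729 -0.648
outer loop
vertex -1.488 -1.057 0.277
vertex 0.017 -1.796 -1.061
vertex -1.715 -1.34 0.035
endloop
endfacet
facet normal -0.825 0.216 0.521
outer loop
vertex -1.488 -1.057 0.277
vertex -1.715 -1.34 0.035
vertex -1.486 -1.582 0.498
endloop
endfacet
facet normal 0.825 -0.217 -0.522
outer loop
vertex 0.017 -1.796 -1.061
vertex 0.246 -2.038 -0.598
vertex -0.076 -2.221 -1.031
endloop
endfacet
facet normal -0.524 0.055 -0.850
outer loop
vertex 0.017 -1.796 -1.061
vertex -0.076 -2.221 -1.031
vertex -1.715 -1.34 0.035
endloop
endfacet
facet normal -0.524 0.054 -0.850
outer loop
vertex -1.715 -1.34 0.035
vertex -0.076 -2.221 -1.031
vertex -1.808 -1.766 0.065
endloop
endfacet
facet normal -0.825 0.217 0.522
outer loop
vertex -1.715 -1.34 0.035
vertex -1.808 -1.766 0.065
vertex -1.486 -1.582 0.498
endloop
endfacet
facet normal 0.825 -0.216 -0.522
outer loop
vertex -0.076 -2.221 -1.031
vertex 0.246 -2.038 -0.598
vertex 0.02 -2.539 -0.748
endloop
endfacet
facet normal -0.521 -0.650 -0.553
outer loop
vertex -0.076 -2.221 -1.031
vertex 0.02 -2.539 -0.748
vertex -1.808 -1.766 0.065
endloop
endfacet
facet normal -0.521 -0.650 -0.553
outer loop
vertex -1.808 -1.766 0.065
vertex 0.02 -2.539 -0.748
vertex -1.713 -2.083 0.348
endloop
endfacet
facet normal -0.825 0.218 0.521
outer loop
vertex -1.808 -1.766 0.065
vertex -1.713 -2.083 0.348
vertex -1.486 -1.582 0.498
endloop
endfacet
facet normal 0.826 -0.216 -0.521
outer loop
vertex 0.02 -2.539 -0.748
vertex 0.246 -2.038 -0.598
vertex 0.248 -2.563 -0.377
endloop
endfacet
facet normal -0.213 -0.975 0.068
outer loop
vertex 0.02 -2.539 -0.748
vertex 0.248 -2.563 -0.377
vertex -1.713 -2.083 0.348
endloop
endfacet
facet normal -0.213 -0.975 0.069
outer loop
vertex -1.713 -2.083 0.348
vertex 0.248 -2.563 -0.377
vertex -1.484 -2.107 0.719
endloop
endfacet
facet normal -0.824 0.217 0.523
outer loop
vertex -1.713 -2.083 0.348
vertex -1.484 -2.107 0.719
vertex -1.486 -1.582 0.498
endloop
endfacet
facet normal 0.825 -0.216 -0.521
outer loop
vertex 0.248 -2.563 -0.377
vertex 0.246 -2.038 -0.598
vertex 0.475 -2.28 -0.135
endloop
endfacet
facet normal 0.218 -0.729 0.648
outer loop
vertex 0.248 -2.563 -0.377
vertex 0.475 -2.28 -0.135
vertex -1.484 -2.107 0.719
endloop
endfacet
facet normal 0.218 -0.729 0.648
outer loop
vertex -1.484 -2.107 0.719
vertex 0.475 -2.28 -0.135
vertex -1.257 -1.824 0.961
endloop
endfacet
facet normal -0.825 0.216 0.521
outer loop
vertex -1.484 -2.107 0.719
vertex -1.257 -1.824 0.961
vertex -1.486 -1.582 0.498
endloop
endfacet

endsolid


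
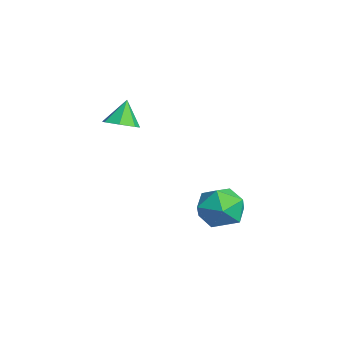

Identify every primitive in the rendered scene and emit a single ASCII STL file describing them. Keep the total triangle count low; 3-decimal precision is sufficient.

solid 
facet normal -0.528 -0.082 0.845
outer loop
vertex 2.104 -0.191 -1.493
vertex 1.973 -1.197 -1.672
vertex 2.788 -0.871 -1.131
endloop
endfacet
facet normal -0.041 0.437 0.898
outer loop
vertex 2.104 -0.191 -1.493
vertex 2.788 -0.871 -1.131
vertex 3.113 0.014 -1.547
endloop
endfacet
facet normal -0.165 0.911 0.379
outer loop
vertex 2.104 -0.191 -1.493
vertex 3.113 0.014 -1.547
vertex 2.499 0.235 -2.345
endloop
endfacet
facet normal -0.729 0.685 0.004
outer loop
vertex 2.104 -0.191 -1.493
vertex 2.499 0.235 -2.345
vertex 1.795 -0.514 -2.422
endloop
endfacet
facet normal -0.954 0.072 0.292
outer loop
vertex 2.104 -0.191 -1.493
vertex 1.795 -0.514 -2.422
vertex 1.973 -1.197 -1.672
endloop
endfacet
facet normal 0.602 0.148 0.785
outer loop
vertex 3.113 0.014 -1.547
vertex 2.788 -0.871 -1.131
vertex 3.605 -0.866 -1.758
endloop
endfacet
facet normal -0.188 -0.690 0.699
outer loop
vertex 2.788 -0.871 -1.131
vertex 1.973 -1.197 -1.672
vertex 2.901 -1.615 -1.835
endloop
endfacet
facet normal -0.875 -0.443 -0.195
outer loop
vertex 1.973 -1.197 -1.672
vertex 1.795 -0.514 -2.422
vertex 2.287 -1.394 -2.633
endloop
endfacet
facet normal -0.511 0.548 -0.662
outer loop
vertex 1.795 -0.514 -2.422
vertex 2.499 0.235 -2.345
vertex 2.612 -0.509 -3.049
endloop
endfacet
facet normal 0.402 0.914 -0.056
outer loop
vertex 2.499 0.235 -2.345
vertex 3.113 0.014 -1.547
vertex 3.427 -0.183 -2.508
endloop
endfacet
facet normal 0.729 -0.685 -0.004
outer loop
vertex 3.296 -1.189 -2.687
vertex 3.605 -0.866 -1.758
vertex 2.901 -1.615 -1.835
endloop
endfacet
facet normal 0.165 -0.911 -0.379
outer loop
vertex 3.296 -1.189 -2.687
vertex 2.901 -1.615 -1.835
vertex 2.287 -1.394 -2.633
endloop
endfacet
facet normal 0.041 -0.437 -0.898
outer loop
vertex 3.296 -1.189 -2.687
vertex 2.287 -1.394 -2.633
vertex 2.612 -0.509 -3.049
endloop
endfacet
facet normal 0.528 0.082 -0.845
outer loop
vertex 3.296 -1.189 -2.687
vertex 2.612 -0.509 -3.049
vertex 3.427 -0.183 -2.508
endloop
endfacet
facet normal 0.954 -0.072 -0.292
outer loop
vertex 3.296 -1.189 -2.687
vertex 3.427 -0.183 -2.508
vertex 3.605 -0.866 -1.758
endloop
endfacet
facet normal 0.511 -0.548 0.662
outer loop
vertex 2.901 -1.615 -1.835
vertex 3.605 -0.866 -1.758
vertex 2.788 -0.871 -1.131
endloop
endfacet
facet normal -0.402 -0.914 0.056
outer loop
vertex 2.287 -1.394 -2.633
vertex 2.901 -1.615 -1.835
vertex 1.973 -1.197 -1.672
endloop
endfacet
facet normal -0.602 -0.148 -0.785
outer loop
vertex 2.612 -0.509 -3.049
vertex 2.287 -1.394 -2.633
vertex 1.795 -0.514 -2.422
endloop
endfacet
facet normal 0.188 0.690 -0.699
outer loop
vertex 3.427 -0.183 -2.508
vertex 2.612 -0.509 -3.049
vertex 2.499 0.235 -2.345
endloop
endfacet
facet normal 0.875 0.443 0.195
outer loop
vertex 3.605 -0.866 -1.758
vertex 3.427 -0.183 -2.508
vertex 3.113 0.014 -1.547
endloop
endfacet
facet normal 0.375 -0.291 -0.880
outer loop
vertex 1.96 -3.622 2.015
vertex 1.392 -4.015 1.903
vertex 1.501 -3.346 1.728
endloop
endfacet
facet normal 0.287 0.877 0.385
outer loop
vertex 1.96 -3.622 2.015
vertex 1.501 -3.346 1.728
vertex 0.968 -3.685 2.897
endloop
endfacet
facet normal 0.374 -0.291 -0.880
outer loop
vertex 1.501 -3.346 1.728
vertex 1.392 -4.015 1.903
vertex 0.96 -3.573 1.573
endloop
endfacet
facet normal -0.405 0.911 0.079
outer loop
vertex 1.501 -3.346 1.728
vertex 0.96 -3.573 1.573
vertex 0.968 -3.685 2.897
endloop
endfacet
facet normal 0.375 -0.291 -0.880
outer loop
vertex 0.96 -3.573 1.573
vertex 1.392 -4.015 1.903
vertex 0.744 -4.133 1.666
endloop
endfacet
facet normal -0.930 0.365 0.036
outer loop
vertex 0.96 -3.573 1.573
vertex 0.744 -4.133 1.666
vertex 0.968 -3.685 2.897
endloop
endfacet
facet normal 0.375 -0.290 -0.881
outer loop
vertex 0.744 -4.133 1.666
vertex 1.392 -4.015 1.903
vertex 1.016 -4.604 1.937
endloop
endfacet
facet normal -0.892 -0.349 0.289
outer loop
vertex 0.744 -4.133 1.666
vertex 1.016 -4.604 1.937
vertex 0.968 -3.685 2.897
endloop
endfacet
facet normal 0.376 -0.291 -0.880
outer loop
vertex 1.016 -4.604 1.937
vertex 1.392 -4.015 1.903
vertex 1.571 -4.631 2.183
endloop
endfacet
facet normal -0.320 -0.692 0.647
outer loop
vertex 1.016 -4.604 1.937
vertex 1.571 -4.631 2.183
vertex 0.968 -3.685 2.897
endloop
endfacet
facet normal 0.375 -0.291 -0.880
outer loop
vertex 1.571 -4.631 2.183
vertex 1.392 -4.015 1.903
vertex 1.991 -4.193 2.217
endloop
endfacet
facet normal 0.357 -0.407 0.841
outer loop
vertex 1.571 -4.631 2.183
vertex 1.991 -4.193 2.217
vertex 0.968 -3.685 2.897
endloop
endfacet
facet normal 0.375 -0.291 -0.880
outer loop
vertex 1.991 -4.193 2.217
vertex 1.392 -4.015 1.903
vertex 1.96 -3.622 2.015
endloop
endfacet
facet normal 0.626 0.290 0.724
outer loop
vertex 1.991 -4.193 2.217
vertex 1.96 -3.622 2.015
vertex 0.968 -3.685 2.897
endloop
endfacet

endsolid


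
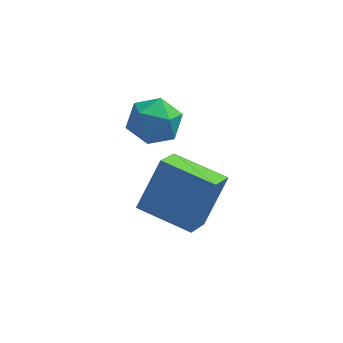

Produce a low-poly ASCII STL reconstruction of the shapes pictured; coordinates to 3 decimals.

solid 
facet normal -0.517 0.853 -0.076
outer loop
vertex -0.812 2.678 1.069
vertex -0.973 2.668 2.054
vertex -0.165 3.125 1.685
endloop
endfacet
facet normal -0.012 0.815 -0.579
outer loop
vertex -0.812 2.678 1.069
vertex -0.165 3.125 1.685
vertex 0.17 2.583 0.915
endloop
endfacet
facet normal -0.129 0.226 -0.965
outer loop
vertex -0.812 2.678 1.069
vertex 0.17 2.583 0.915
vertex -0.43 1.792 0.81
endloop
endfacet
facet normal -0.706 -0.099 -0.701
outer loop
vertex -0.812 2.678 1.069
vertex -0.43 1.792 0.81
vertex -1.137 1.845 1.514
endloop
endfacet
facet normal -0.946 0.288 -0.152
outer loop
vertex -0.812 2.678 1.069
vertex -1.137 1.845 1.514
vertex -0.973 2.668 2.054
endloop
endfacet
facet normal 0.619 0.743 -0.254
outer loop
vertex 0.17 2.583 0.915
vertex -0.165 3.125 1.685
vertex 0.617 2.515 1.806
endloop
endfacet
facet normal -0.199 0.804 0.561
outer loop
vertex -0.165 3.125 1.685
vertex -0.973 2.668 2.054
vertex -0.09 2.568 2.51
endloop
endfacet
facet normal -0.892 -0.110 0.439
outer loop
vertex -0.973 2.668 2.054
vertex -1.137 1.845 1.514
vertex -0.69 1.777 2.405
endloop
endfacet
facet normal -0.504 -0.736 -0.451
outer loop
vertex -1.137 1.845 1.514
vertex -0.43 1.792 0.81
vertex -0.355 1.235 1.635
endloop
endfacet
facet normal 0.430 -0.209 -0.878
outer loop
vertex -0.43 1.792 0.81
vertex 0.17 2.583 0.915
vertex 0.453 1.692 1.266
endloop
endfacet
facet normal 0.706 0.099 0.701
outer loop
vertex 0.292 1.682 2.251
vertex 0.617 2.515 1.806
vertex -0.09 2.568 2.51
endloop
endfacet
facet normal 0.129 -0.226 0.965
outer loop
vertex 0.292 1.682 2.251
vertex -0.09 2.568 2.51
vertex -0.69 1.777 2.405
endloop
endfacet
facet normal 0.012 -0.815 0.579
outer loop
vertex 0.292 1.682 2.251
vertex -0.69 1.777 2.405
vertex -0.355 1.235 1.635
endloop
endfacet
facet normal 0.517 -0.853 0.076
outer loop
vertex 0.292 1.682 2.251
vertex -0.355 1.235 1.635
vertex 0.453 1.692 1.266
endloop
endfacet
facet normal 0.946 -0.288 0.152
outer loop
vertex 0.292 1.682 2.251
vertex 0.453 1.692 1.266
vertex 0.617 2.515 1.806
endloop
endfacet
facet normal 0.504 0.736 0.451
outer loop
vertex -0.09 2.568 2.51
vertex 0.617 2.515 1.806
vertex -0.165 3.125 1.685
endloop
endfacet
facet normal -0.430 0.209 0.878
outer loop
vertex -0.69 1.777 2.405
vertex -0.09 2.568 2.51
vertex -0.973 2.668 2.054
endloop
endfacet
facet normal -0.619 -0.743 0.254
outer loop
vertex -0.355 1.235 1.635
vertex -0.69 1.777 2.405
vertex -1.137 1.845 1.514
endloop
endfacet
facet normal 0.199 -0.804 -0.561
outer loop
vertex 0.453 1.692 1.266
vertex -0.355 1.235 1.635
vertex -0.43 1.792 0.81
endloop
endfacet
facet normal 0.892 0.110 -0.439
outer loop
vertex 0.617 2.515 1.806
vertex 0.453 1.692 1.266
vertex 0.17 2.583 0.915
endloop
endfacet
facet normal -0.331 -0.443 -0.833
outer loop
vertex 1.171 0.214 -2.159
vertex -0.706 0.925 -1.791
vertex 1.463 1.363 -2.886
endloop
endfacet
facet normal 0.920 -0.348 -0.181
outer loop
vertex 2.146 2.275 -1.169
vertex 1.171 0.214 -2.159
vertex 1.463 1.363 -2.886
endloop
endfacet
facet normal -0.331 -0.442 -0.833
outer loop
vertex 1.463 1.363 -2.886
vertex -0.706 0.925 -1.791
vertex -0.413 2.074 -2.517
endloop
endfacet
facet normal 0.210 0.826 -0.523
outer loop
vertex -0.413 2.074 -2.517
vertex 2.146 2.275 -1.169
vertex 1.463 1.363 -2.886
endloop
endfacet
facet normal -0.211 -0.826 0.523
outer loop
vertex 1.171 0.214 -2.159
vertex -0.023 1.837 -0.074
vertex -0.706 0.925 -1.791
endloop
endfacet
facet normal 0.920 -0.349 -0.180
outer loop
vertex 1.853 1.126 -0.443
vertex 1.171 0.214 -2.159
vertex 2.146 2.275 -1.169
endloop
endfacet
facet normal -0.210 -0.826 0.523
outer loop
vertex 1.853 1.126 -0.443
vertex -0.023 1.837 -0.074
vertex 1.171 0.214 -2.159
endloop
endfacet
facet normal -0.920 0.349 0.181
outer loop
vertex -0.706 0.925 -1.791
vertex -0.023 1.837 -0.074
vertex -0.413 2.074 -2.517
endloop
endfacet
facet normal 0.210 0.826 -0.523
outer loop
vertex 0.269 2.986 -0.801
vertex 2.146 2.275 -1.169
vertex -0.413 2.074 -2.517
endloop
endfacet
facet normal -0.920 0.348 0.181
outer loop
vertex -0.413 2.074 -2.517
vertex -0.023 1.837 -0.074
vertex 0.269 2.986 -0.801
endloop
endfacet
facet normal 0.331 0.442 0.834
outer loop
vertex 0.269 2.986 -0.801
vertex 1.853 1.126 -0.443
vertex 2.146 2.275 -1.169
endloop
endfacet
facet normal 0.332 0.443 0.833
outer loop
vertex -0.023 1.837 -0.074
vertex 1.853 1.126 -0.443
vertex 0.269 2.986 -0.801
endloop
endfacet

endsolid


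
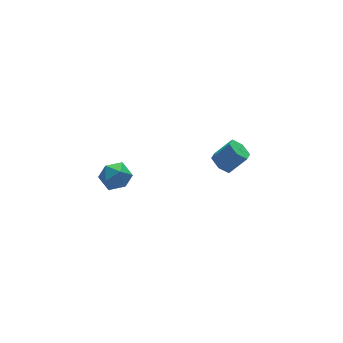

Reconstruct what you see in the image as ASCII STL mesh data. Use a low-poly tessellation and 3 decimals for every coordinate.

solid 
facet normal -0.870 0.249 0.425
outer loop
vertex -2.665 3.535 -0.728
vertex -2.679 2.906 -0.389
vertex -2.367 3.471 -0.081
endloop
endfacet
facet normal -0.474 0.828 0.300
outer loop
vertex -2.665 3.535 -0.728
vertex -2.367 3.471 -0.081
vertex -2.035 3.846 -0.592
endloop
endfacet
facet normal -0.336 0.854 -0.398
outer loop
vertex -2.665 3.535 -0.728
vertex -2.035 3.846 -0.592
vertex -2.143 3.513 -1.216
endloop
endfacet
facet normal -0.647 0.289 -0.705
outer loop
vertex -2.665 3.535 -0.728
vertex -2.143 3.513 -1.216
vertex -2.54 2.932 -1.09
endloop
endfacet
facet normal -0.977 -0.084 -0.197
outer loop
vertex -2.665 3.535 -0.728
vertex -2.54 2.932 -1.09
vertex -2.679 2.906 -0.389
endloop
endfacet
facet normal 0.148 0.749 0.646
outer loop
vertex -2.035 3.846 -0.592
vertex -2.367 3.471 -0.081
vertex -1.66 3.408 -0.17
endloop
endfacet
facet normal -0.495 -0.189 0.848
outer loop
vertex -2.367 3.471 -0.081
vertex -2.679 2.906 -0.389
vertex -2.057 2.827 -0.044
endloop
endfacet
facet normal -0.669 -0.726 -0.160
outer loop
vertex -2.679 2.906 -0.389
vertex -2.54 2.932 -1.09
vertex -2.165 2.494 -0.668
endloop
endfacet
facet normal -0.135 -0.121 -0.983
outer loop
vertex -2.54 2.932 -1.09
vertex -2.143 3.513 -1.216
vertex -1.833 2.869 -1.179
endloop
endfacet
facet normal 0.370 0.791 -0.486
outer loop
vertex -2.143 3.513 -1.216
vertex -2.035 3.846 -0.592
vertex -1.521 3.434 -0.871
endloop
endfacet
facet normal 0.647 -0.289 0.705
outer loop
vertex -1.535 2.805 -0.532
vertex -1.66 3.408 -0.17
vertex -2.057 2.827 -0.044
endloop
endfacet
facet normal 0.336 -0.854 0.398
outer loop
vertex -1.535 2.805 -0.532
vertex -2.057 2.827 -0.044
vertex -2.165 2.494 -0.668
endloop
endfacet
facet normal 0.474 -0.828 -0.300
outer loop
vertex -1.535 2.805 -0.532
vertex -2.165 2.494 -0.668
vertex -1.833 2.869 -1.179
endloop
endfacet
facet normal 0.870 -0.249 -0.425
outer loop
vertex -1.535 2.805 -0.532
vertex -1.833 2.869 -1.179
vertex -1.521 3.434 -0.871
endloop
endfacet
facet normal 0.977 0.084 0.197
outer loop
vertex -1.535 2.805 -0.532
vertex -1.521 3.434 -0.871
vertex -1.66 3.408 -0.17
endloop
endfacet
facet normal 0.135 0.121 0.983
outer loop
vertex -2.057 2.827 -0.044
vertex -1.66 3.408 -0.17
vertex -2.367 3.471 -0.081
endloop
endfacet
facet normal -0.370 -0.791 0.486
outer loop
vertex -2.165 2.494 -0.668
vertex -2.057 2.827 -0.044
vertex -2.679 2.906 -0.389
endloop
endfacet
facet normal -0.148 -0.749 -0.646
outer loop
vertex -1.833 2.869 -1.179
vertex -2.165 2.494 -0.668
vertex -2.54 2.932 -1.09
endloop
endfacet
facet normal 0.495 0.189 -0.848
outer loop
vertex -1.521 3.434 -0.871
vertex -1.833 2.869 -1.179
vertex -2.143 3.513 -1.216
endloop
endfacet
facet normal 0.669 0.726 0.160
outer loop
vertex -1.66 3.408 -0.17
vertex -1.521 3.434 -0.871
vertex -2.035 3.846 -0.592
endloop
endfacet
facet normal -0.651 0.207 -0.730
outer loop
vertex 3.255 3.79 -2.903
vertex 2.879 3.411 -2.675
vertex 2.868 3.967 -2.508
endloop
endfacet
facet normal 0.363 0.930 -0.061
outer loop
vertex 3.255 3.79 -2.903
vertex 2.868 3.967 -2.508
vertex 3.957 3.567 -2.113
endloop
endfacet
facet normal 0.364 0.930 -0.061
outer loop
vertex 3.957 3.567 -2.113
vertex 2.868 3.967 -2.508
vertex 3.571 3.744 -1.719
endloop
endfacet
facet normal 0.651 -0.207 0.731
outer loop
vertex 3.957 3.567 -2.113
vertex 3.571 3.744 -1.719
vertex 3.581 3.189 -1.885
endloop
endfacet
facet normal -0.651 0.207 -0.731
outer loop
vertex 2.868 3.967 -2.508
vertex 2.879 3.411 -2.675
vertex 2.492 3.589 -2.28
endloop
endfacet
facet normal -0.395 0.730 0.558
outer loop
vertex 2.868 3.967 -2.508
vertex 2.492 3.589 -2.28
vertex 3.571 3.744 -1.719
endloop
endfacet
facet normal -0.395 0.730 0.558
outer loop
vertex 3.571 3.744 -1.719
vertex 2.492 3.589 -2.28
vertex 3.195 3.366 -1.491
endloop
endfacet
facet normal 0.651 -0.207 0.731
outer loop
vertex 3.571 3.744 -1.719
vertex 3.195 3.366 -1.491
vertex 3.581 3.189 -1.885
endloop
endfacet
facet normal -0.651 0.207 -0.731
outer loop
vertex 2.492 3.589 -2.28
vertex 2.879 3.411 -2.675
vertex 2.503 3.033 -2.447
endloop
endfacet
facet normal -0.759 -0.201 0.619
outer loop
vertex 2.492 3.589 -2.28
vertex 2.503 3.033 -2.447
vertex 3.195 3.366 -1.491
endloop
endfacet
facet normal -0.760 -0.199 0.619
outer loop
vertex 3.195 3.366 -1.491
vertex 2.503 3.033 -2.447
vertex 3.205 2.81 -1.657
endloop
endfacet
facet normal 0.651 -0.206 0.730
outer loop
vertex 3.195 3.366 -1.491
vertex 3.205 2.81 -1.657
vertex 3.581 3.189 -1.885
endloop
endfacet
facet normal -0.651 0.207 -0.731
outer loop
vertex 2.503 3.033 -2.447
vertex 2.879 3.411 -2.675
vertex 2.889 2.856 -2.841
endloop
endfacet
facet normal -0.364 -0.929 0.061
outer loop
vertex 2.503 3.033 -2.447
vertex 2.889 2.856 -2.841
vertex 3.205 2.81 -1.657
endloop
endfacet
facet normal -0.363 -0.930 0.061
outer loop
vertex 3.205 2.81 -1.657
vertex 2.889 2.856 -2.841
vertex 3.592 2.633 -2.052
endloop
endfacet
facet normal 0.651 -0.207 0.730
outer loop
vertex 3.205 2.81 -1.657
vertex 3.592 2.633 -2.052
vertex 3.581 3.189 -1.885
endloop
endfacet
facet normal -0.651 0.207 -0.731
outer loop
vertex 2.889 2.856 -2.841
vertex 2.879 3.411 -2.675
vertex 3.265 3.234 -3.069
endloop
endfacet
facet normal 0.395 -0.730 -0.558
outer loop
vertex 2.889 2.856 -2.841
vertex 3.265 3.234 -3.069
vertex 3.592 2.633 -2.052
endloop
endfacet
facet normal 0.395 -0.730 -0.558
outer loop
vertex 3.592 2.633 -2.052
vertex 3.265 3.234 -3.069
vertex 3.968 3.011 -2.28
endloop
endfacet
facet normal 0.651 -0.207 0.731
outer loop
vertex 3.592 2.633 -2.052
vertex 3.968 3.011 -2.28
vertex 3.581 3.189 -1.885
endloop
endfacet
facet normal -0.651 0.206 -0.730
outer loop
vertex 3.265 3.234 -3.069
vertex 2.879 3.411 -2.675
vertex 3.255 3.79 -2.903
endloop
endfacet
facet normal 0.759 0.199 -0.620
outer loop
vertex 3.265 3.234 -3.069
vertex 3.255 3.79 -2.903
vertex 3.968 3.011 -2.28
endloop
endfacet
facet normal 0.760 0.201 -0.618
outer loop
vertex 3.968 3.011 -2.28
vertex 3.255 3.79 -2.903
vertex 3.957 3.567 -2.113
endloop
endfacet
facet normal 0.651 -0.207 0.731
outer loop
vertex 3.968 3.011 -2.28
vertex 3.957 3.567 -2.113
vertex 3.581 3.189 -1.885
endloop
endfacet

endsolid


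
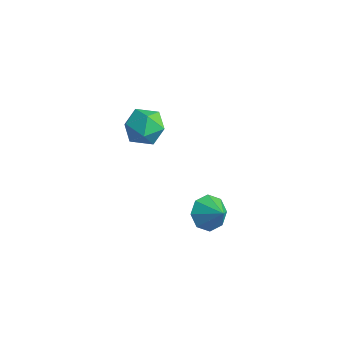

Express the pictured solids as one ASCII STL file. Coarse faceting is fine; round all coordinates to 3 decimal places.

solid 
facet normal -0.186 0.394 0.900
outer loop
vertex -3.673 3.788 4.461
vertex -4.532 2.945 4.652
vertex -3.379 2.727 4.986
endloop
endfacet
facet normal 0.497 0.492 0.715
outer loop
vertex -3.673 3.788 4.461
vertex -3.379 2.727 4.986
vertex -2.645 3.213 4.142
endloop
endfacet
facet normal 0.509 0.855 0.101
outer loop
vertex -3.673 3.788 4.461
vertex -2.645 3.213 4.142
vertex -3.344 3.731 3.287
endloop
endfacet
facet normal -0.165 0.982 -0.094
outer loop
vertex -3.673 3.788 4.461
vertex -3.344 3.731 3.287
vertex -4.51 3.565 3.603
endloop
endfacet
facet normal -0.595 0.697 0.400
outer loop
vertex -3.673 3.788 4.461
vertex -4.51 3.565 3.603
vertex -4.532 2.945 4.652
endloop
endfacet
facet normal 0.787 -0.150 0.598
outer loop
vertex -2.645 3.213 4.142
vertex -3.379 2.727 4.986
vertex -2.87 2.015 4.137
endloop
endfacet
facet normal -0.318 -0.307 0.897
outer loop
vertex -3.379 2.727 4.986
vertex -4.532 2.945 4.652
vertex -4.036 1.849 4.453
endloop
endfacet
facet normal -0.979 0.184 0.088
outer loop
vertex -4.532 2.945 4.652
vertex -4.51 3.565 3.603
vertex -4.735 2.367 3.598
endloop
endfacet
facet normal -0.284 0.644 -0.710
outer loop
vertex -4.51 3.565 3.603
vertex -3.344 3.731 3.287
vertex -4.001 2.853 2.754
endloop
endfacet
facet normal 0.808 0.437 -0.395
outer loop
vertex -3.344 3.731 3.287
vertex -2.645 3.213 4.142
vertex -2.848 2.635 3.088
endloop
endfacet
facet normal 0.165 -0.982 0.094
outer loop
vertex -3.707 1.792 3.279
vertex -2.87 2.015 4.137
vertex -4.036 1.849 4.453
endloop
endfacet
facet normal -0.509 -0.855 -0.101
outer loop
vertex -3.707 1.792 3.279
vertex -4.036 1.849 4.453
vertex -4.735 2.367 3.598
endloop
endfacet
facet normal -0.497 -0.492 -0.715
outer loop
vertex -3.707 1.792 3.279
vertex -4.735 2.367 3.598
vertex -4.001 2.853 2.754
endloop
endfacet
facet normal 0.186 -0.394 -0.900
outer loop
vertex -3.707 1.792 3.279
vertex -4.001 2.853 2.754
vertex -2.848 2.635 3.088
endloop
endfacet
facet normal 0.595 -0.697 -0.400
outer loop
vertex -3.707 1.792 3.279
vertex -2.848 2.635 3.088
vertex -2.87 2.015 4.137
endloop
endfacet
facet normal 0.284 -0.644 0.710
outer loop
vertex -4.036 1.849 4.453
vertex -2.87 2.015 4.137
vertex -3.379 2.727 4.986
endloop
endfacet
facet normal -0.808 -0.437 0.395
outer loop
vertex -4.735 2.367 3.598
vertex -4.036 1.849 4.453
vertex -4.532 2.945 4.652
endloop
endfacet
facet normal -0.787 0.150 -0.598
outer loop
vertex -4.001 2.853 2.754
vertex -4.735 2.367 3.598
vertex -4.51 3.565 3.603
endloop
endfacet
facet normal 0.318 0.307 -0.897
outer loop
vertex -2.848 2.635 3.088
vertex -4.001 2.853 2.754
vertex -3.344 3.731 3.287
endloop
endfacet
facet normal 0.979 -0.184 -0.088
outer loop
vertex -2.87 2.015 4.137
vertex -2.848 2.635 3.088
vertex -2.645 3.213 4.142
endloop
endfacet
facet normal -0.801 0.028 -0.598
outer loop
vertex 3.142 1.706 1.487
vertex 2.541 1.359 2.275
vertex 2.835 2.304 1.926
endloop
endfacet
facet normal 0.846 0.521 -0.118
outer loop
vertex 3.142 1.706 1.487
vertex 2.835 2.304 1.926
vertex 3.599 1.321 3.065
endloop
endfacet
facet normal -0.801 0.028 -0.598
outer loop
vertex 2.835 2.304 1.926
vertex 2.541 1.359 2.275
vertex 2.356 2.349 2.57
endloop
endfacet
facet normal 0.519 0.788 0.331
outer loop
vertex 2.835 2.304 1.926
vertex 2.356 2.349 2.57
vertex 3.599 1.321 3.065
endloop
endfacet
facet normal -0.801 0.029 -0.598
outer loop
vertex 2.356 2.349 2.57
vertex 2.541 1.359 2.275
vertex 1.985 1.813 3.041
endloop
endfacet
facet normal 0.166 0.584 0.795
outer loop
vertex 2.356 2.349 2.57
vertex 1.985 1.813 3.041
vertex 3.599 1.321 3.065
endloop
endfacet
facet normal -0.801 0.028 -0.598
outer loop
vertex 1.985 1.813 3.041
vertex 2.541 1.359 2.275
vertex 1.941 1.011 3.063
endloop
endfacet
facet normal -0.006 0.028 1.000
outer loop
vertex 1.985 1.813 3.041
vertex 1.941 1.011 3.063
vertex 3.599 1.321 3.065
endloop
endfacet
facet normal -0.801 0.028 -0.598
outer loop
vertex 1.941 1.011 3.063
vertex 2.541 1.359 2.275
vertex 2.248 0.413 2.624
endloop
endfacet
facet normal 0.103 -0.554 0.826
outer loop
vertex 1.941 1.011 3.063
vertex 2.248 0.413 2.624
vertex 3.599 1.321 3.065
endloop
endfacet
facet normal -0.801 0.028 -0.598
outer loop
vertex 2.248 0.413 2.624
vertex 2.541 1.359 2.275
vertex 2.727 0.368 1.98
endloop
endfacet
facet normal 0.429 -0.821 0.376
outer loop
vertex 2.248 0.413 2.624
vertex 2.727 0.368 1.98
vertex 3.599 1.321 3.065
endloop
endfacet
facet normal -0.801 0.028 -0.598
outer loop
vertex 2.727 0.368 1.98
vertex 2.541 1.359 2.275
vertex 3.097 0.904 1.509
endloop
endfacet
facet normal 0.782 -0.617 -0.087
outer loop
vertex 2.727 0.368 1.98
vertex 3.097 0.904 1.509
vertex 3.599 1.321 3.065
endloop
endfacet
facet normal -0.801 0.029 -0.598
outer loop
vertex 3.097 0.904 1.509
vertex 2.541 1.359 2.275
vertex 3.142 1.706 1.487
endloop
endfacet
facet normal 0.955 -0.062 -0.291
outer loop
vertex 3.097 0.904 1.509
vertex 3.142 1.706 1.487
vertex 3.599 1.321 3.065
endloop
endfacet

endsolid


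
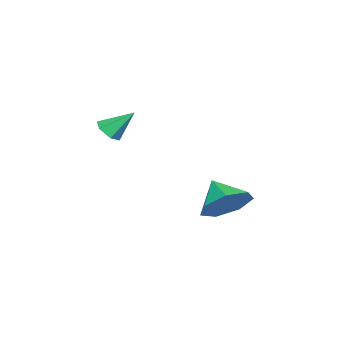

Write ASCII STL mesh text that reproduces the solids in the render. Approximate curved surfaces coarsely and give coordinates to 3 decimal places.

solid 
facet normal 0.487 0.587 -0.646
outer loop
vertex 0.71 3.397 -2.29
vertex -0.156 3.899 -2.487
vertex 0.547 4.099 -1.775
endloop
endfacet
facet normal 0.413 -0.475 0.777
outer loop
vertex 0.71 3.397 -2.29
vertex 0.547 4.099 -1.775
vertex -0.784 3.141 -1.653
endloop
endfacet
facet normal 0.487 0.587 -0.646
outer loop
vertex 0.547 4.099 -1.775
vertex -0.156 3.899 -2.487
vertex -0.145 4.65 -1.796
endloop
endfacet
facet normal 0.034 0.080 0.996
outer loop
vertex 0.547 4.099 -1.775
vertex -0.145 4.65 -1.796
vertex -0.784 3.141 -1.653
endloop
endfacet
facet normal 0.486 0.588 -0.647
outer loop
vertex -0.145 4.65 -1.796
vertex -0.156 3.899 -2.487
vertex -0.846 4.635 -2.337
endloop
endfacet
facet normal -0.584 0.318 0.747
outer loop
vertex -0.145 4.65 -1.796
vertex -0.846 4.635 -2.337
vertex -0.784 3.141 -1.653
endloop
endfacet
facet normal 0.487 0.588 -0.646
outer loop
vertex -0.846 4.635 -2.337
vertex -0.156 3.899 -2.487
vertex -1.027 4.067 -2.991
endloop
endfacet
facet normal -0.974 0.059 0.218
outer loop
vertex -0.846 4.635 -2.337
vertex -1.027 4.067 -2.991
vertex -0.784 3.141 -1.653
endloop
endfacet
facet normal 0.487 0.588 -0.646
outer loop
vertex -1.027 4.067 -2.991
vertex -0.156 3.899 -2.487
vertex -0.552 3.372 -3.265
endloop
endfacet
facet normal -0.844 -0.501 -0.193
outer loop
vertex -1.027 4.067 -2.991
vertex -0.552 3.372 -3.265
vertex -0.784 3.141 -1.653
endloop
endfacet
facet normal 0.487 0.588 -0.646
outer loop
vertex -0.552 3.372 -3.265
vertex -0.156 3.899 -2.487
vertex 0.221 3.074 -2.953
endloop
endfacet
facet normal -0.291 -0.940 -0.177
outer loop
vertex -0.552 3.372 -3.265
vertex 0.221 3.074 -2.953
vertex -0.784 3.141 -1.653
endloop
endfacet
facet normal 0.488 0.588 -0.646
outer loop
vertex 0.221 3.074 -2.953
vertex -0.156 3.899 -2.487
vertex 0.71 3.397 -2.29
endloop
endfacet
facet normal 0.268 -0.929 0.255
outer loop
vertex 0.221 3.074 -2.953
vertex 0.71 3.397 -2.29
vertex -0.784 3.141 -1.653
endloop
endfacet
facet normal 0.169 -0.693 -0.701
outer loop
vertex 3.162 1.01 1.338
vertex 2.712 0.751 1.486
vertex 2.691 1.132 1.104
endloop
endfacet
facet normal 0.367 0.888 -0.276
outer loop
vertex 3.162 1.01 1.338
vertex 2.691 1.132 1.104
vertex 2.508 1.589 2.334
endloop
endfacet
facet normal 0.168 -0.693 -0.701
outer loop
vertex 2.691 1.132 1.104
vertex 2.712 0.751 1.486
vertex 2.24 0.873 1.252
endloop
endfacet
facet normal -0.551 0.752 -0.361
outer loop
vertex 2.691 1.132 1.104
vertex 2.24 0.873 1.252
vertex 2.508 1.589 2.334
endloop
endfacet
facet normal 0.168 -0.693 -0.701
outer loop
vertex 2.24 0.873 1.252
vertex 2.712 0.751 1.486
vertex 2.261 0.492 1.634
endloop
endfacet
facet normal -0.979 0.114 0.167
outer loop
vertex 2.24 0.873 1.252
vertex 2.261 0.492 1.634
vertex 2.508 1.589 2.334
endloop
endfacet
facet normal 0.167 -0.693 -0.702
outer loop
vertex 2.261 0.492 1.634
vertex 2.712 0.751 1.486
vertex 2.733 0.369 1.868
endloop
endfacet
facet normal -0.489 -0.389 0.781
outer loop
vertex 2.261 0.492 1.634
vertex 2.733 0.369 1.868
vertex 2.508 1.589 2.334
endloop
endfacet
facet normal 0.168 -0.692 -0.702
outer loop
vertex 2.733 0.369 1.868
vertex 2.712 0.751 1.486
vertex 3.183 0.628 1.72
endloop
endfacet
facet normal 0.430 -0.252 0.867
outer loop
vertex 2.733 0.369 1.868
vertex 3.183 0.628 1.72
vertex 2.508 1.589 2.334
endloop
endfacet
facet normal 0.168 -0.692 -0.702
outer loop
vertex 3.183 0.628 1.72
vertex 2.712 0.751 1.486
vertex 3.162 1.01 1.338
endloop
endfacet
facet normal 0.858 0.386 0.339
outer loop
vertex 3.183 0.628 1.72
vertex 3.162 1.01 1.338
vertex 2.508 1.589 2.334
endloop
endfacet

endsolid


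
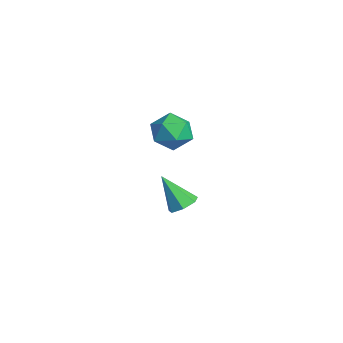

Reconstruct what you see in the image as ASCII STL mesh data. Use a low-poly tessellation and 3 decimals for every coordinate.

solid 
facet normal 0.426 0.395 -0.814
outer loop
vertex -2.273 -0.509 -3.063
vertex -3.008 -0.259 -3.326
vertex -2.472 0.141 -2.852
endloop
endfacet
facet normal 0.663 -0.040 0.748
outer loop
vertex -2.273 -0.509 -3.063
vertex -2.472 0.141 -2.852
vertex -3.872 -1.061 -1.674
endloop
endfacet
facet normal 0.425 0.395 -0.814
outer loop
vertex -2.472 0.141 -2.852
vertex -3.008 -0.259 -3.326
vertex -3.075 0.489 -2.998
endloop
endfacet
facet normal 0.153 0.595 0.789
outer loop
vertex -2.472 0.141 -2.852
vertex -3.075 0.489 -2.998
vertex -3.872 -1.061 -1.674
endloop
endfacet
facet normal 0.426 0.395 -0.814
outer loop
vertex -3.075 0.489 -2.998
vertex -3.008 -0.259 -3.326
vertex -3.628 0.274 -3.392
endloop
endfacet
facet normal -0.582 0.680 0.446
outer loop
vertex -3.075 0.489 -2.998
vertex -3.628 0.274 -3.392
vertex -3.872 -1.061 -1.674
endloop
endfacet
facet normal 0.426 0.395 -0.814
outer loop
vertex -3.628 0.274 -3.392
vertex -3.008 -0.259 -3.326
vertex -3.714 -0.343 -3.736
endloop
endfacet
facet normal -0.988 0.151 -0.023
outer loop
vertex -3.628 0.274 -3.392
vertex -3.714 -0.343 -3.736
vertex -3.872 -1.061 -1.674
endloop
endfacet
facet normal 0.426 0.396 -0.814
outer loop
vertex -3.714 -0.343 -3.736
vertex -3.008 -0.259 -3.326
vertex -3.268 -0.897 -3.772
endloop
endfacet
facet normal -0.759 -0.594 -0.265
outer loop
vertex -3.714 -0.343 -3.736
vertex -3.268 -0.897 -3.772
vertex -3.872 -1.061 -1.674
endloop
endfacet
facet normal 0.426 0.395 -0.814
outer loop
vertex -3.268 -0.897 -3.772
vertex -3.008 -0.259 -3.326
vertex -2.627 -0.97 -3.472
endloop
endfacet
facet normal -0.068 -0.993 -0.097
outer loop
vertex -3.268 -0.897 -3.772
vertex -2.627 -0.97 -3.472
vertex -3.872 -1.061 -1.674
endloop
endfacet
facet normal 0.426 0.395 -0.814
outer loop
vertex -2.627 -0.97 -3.472
vertex -3.008 -0.259 -3.326
vertex -2.273 -0.509 -3.063
endloop
endfacet
facet normal 0.564 -0.746 0.353
outer loop
vertex -2.627 -0.97 -3.472
vertex -2.273 -0.509 -3.063
vertex -3.872 -1.061 -1.674
endloop
endfacet
facet normal -0.777 0.478 0.409
outer loop
vertex -1.726 -0.432 3.293
vertex -2.399 -1.27 2.995
vertex -1.889 -1.29 3.986
endloop
endfacet
facet normal -0.171 0.639 0.750
outer loop
vertex -1.726 -0.432 3.293
vertex -1.889 -1.29 3.986
vertex -0.867 -0.864 3.857
endloop
endfacet
facet normal 0.282 0.919 0.275
outer loop
vertex -1.726 -0.432 3.293
vertex -0.867 -0.864 3.857
vertex -0.745 -0.581 2.786
endloop
endfacet
facet normal -0.044 0.932 -0.359
outer loop
vertex -1.726 -0.432 3.293
vertex -0.745 -0.581 2.786
vertex -1.692 -0.831 2.253
endloop
endfacet
facet normal -0.699 0.660 -0.276
outer loop
vertex -1.726 -0.432 3.293
vertex -1.692 -0.831 2.253
vertex -2.399 -1.27 2.995
endloop
endfacet
facet normal 0.113 0.031 0.993
outer loop
vertex -0.867 -0.864 3.857
vertex -1.889 -1.29 3.986
vertex -1.008 -1.969 3.907
endloop
endfacet
facet normal -0.867 -0.229 0.442
outer loop
vertex -1.889 -1.29 3.986
vertex -2.399 -1.27 2.995
vertex -1.955 -2.219 3.374
endloop
endfacet
facet normal -0.741 0.064 -0.668
outer loop
vertex -2.399 -1.27 2.995
vertex -1.692 -0.831 2.253
vertex -1.833 -1.936 2.303
endloop
endfacet
facet normal 0.318 0.506 -0.802
outer loop
vertex -1.692 -0.831 2.253
vertex -0.745 -0.581 2.786
vertex -0.811 -1.51 2.174
endloop
endfacet
facet normal 0.845 0.485 0.224
outer loop
vertex -0.745 -0.581 2.786
vertex -0.867 -0.864 3.857
vertex -0.301 -1.53 3.165
endloop
endfacet
facet normal 0.044 -0.932 0.359
outer loop
vertex -0.974 -2.368 2.867
vertex -1.008 -1.969 3.907
vertex -1.955 -2.219 3.374
endloop
endfacet
facet normal -0.282 -0.919 -0.275
outer loop
vertex -0.974 -2.368 2.867
vertex -1.955 -2.219 3.374
vertex -1.833 -1.936 2.303
endloop
endfacet
facet normal 0.171 -0.639 -0.750
outer loop
vertex -0.974 -2.368 2.867
vertex -1.833 -1.936 2.303
vertex -0.811 -1.51 2.174
endloop
endfacet
facet normal 0.777 -0.478 -0.409
outer loop
vertex -0.974 -2.368 2.867
vertex -0.811 -1.51 2.174
vertex -0.301 -1.53 3.165
endloop
endfacet
facet normal 0.699 -0.660 0.276
outer loop
vertex -0.974 -2.368 2.867
vertex -0.301 -1.53 3.165
vertex -1.008 -1.969 3.907
endloop
endfacet
facet normal -0.318 -0.506 0.802
outer loop
vertex -1.955 -2.219 3.374
vertex -1.008 -1.969 3.907
vertex -1.889 -1.29 3.986
endloop
endfacet
facet normal -0.845 -0.485 -0.224
outer loop
vertex -1.833 -1.936 2.303
vertex -1.955 -2.219 3.374
vertex -2.399 -1.27 2.995
endloop
endfacet
facet normal -0.113 -0.031 -0.993
outer loop
vertex -0.811 -1.51 2.174
vertex -1.833 -1.936 2.303
vertex -1.692 -0.831 2.253
endloop
endfacet
facet normal 0.867 0.229 -0.442
outer loop
vertex -0.301 -1.53 3.165
vertex -0.811 -1.51 2.174
vertex -0.745 -0.581 2.786
endloop
endfacet
facet normal 0.741 -0.064 0.668
outer loop
vertex -1.008 -1.969 3.907
vertex -0.301 -1.53 3.165
vertex -0.867 -0.864 3.857
endloop
endfacet

endsolid
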